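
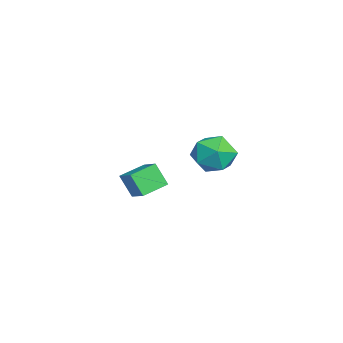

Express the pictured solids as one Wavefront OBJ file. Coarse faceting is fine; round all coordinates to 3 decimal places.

v 3.051 3.655 3.583
v 3.634 2.819 3.949
v 1.926 2.541 2.831
v 2.509 1.705 3.197
v 1.954 2.323 3.891
v 2.649 3.012 4.356
v 2.911 2.348 2.424
v 3.606 3.037 2.889
v 3.547 2.011 3.233
v 2.956 1.996 4.14
v 2.604 3.364 2.64
v 2.013 3.349 3.547
v -2.679 -1.463 -0.77
v -1.791 -0.932 -0.245
v -3.496 -0.392 -0.47
v -2.608 0.138 0.055
v -2.352 -0.898 -1.895
v -1.464 -0.368 -1.37
v -3.169 0.172 -1.595
v -2.281 0.703 -1.07
f 1 12 6
f 1 6 2
f 1 2 8
f 1 8 11
f 1 11 12
f 2 6 10
f 6 12 5
f 12 11 3
f 11 8 7
f 8 2 9
f 4 10 5
f 4 5 3
f 4 3 7
f 4 7 9
f 4 9 10
f 5 10 6
f 3 5 12
f 7 3 11
f 9 7 8
f 10 9 2
f 14 16 13
f 17 14 13
f 13 16 15
f 15 17 13
f 14 20 16
f 18 14 17
f 18 20 14
f 16 20 15
f 19 17 15
f 15 20 19
f 19 18 17
f 20 18 19



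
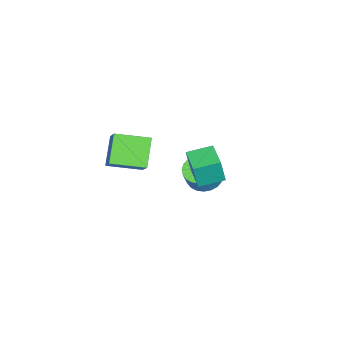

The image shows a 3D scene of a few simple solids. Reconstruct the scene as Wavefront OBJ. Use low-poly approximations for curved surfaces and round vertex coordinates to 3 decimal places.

v -3.546 0.986 -3.502
v -2.727 0.361 -3.826
v -2.154 0.49 -2.621
v -2.974 1.114 -2.298
v -2.586 0.744 -3.933
v -2.013 0.872 -2.729
v -2.592 1.163 -3.975
v -2.019 1.291 -2.771
v -2.743 1.555 -3.945
v -2.17 1.684 -2.741
v -3.016 1.861 -3.848
v -2.443 1.989 -2.643
v -3.37 2.033 -3.698
v -2.797 2.162 -2.493
v -3.751 2.046 -3.518
v -3.178 2.175 -2.314
v -4.101 1.898 -3.336
v -3.528 2.026 -2.131
v -4.366 1.61 -3.179
v -3.793 1.739 -1.974
v -4.507 1.228 -3.071
v -3.934 1.356 -1.867
v -4.501 0.809 -3.029
v -3.928 0.937 -1.825
v -4.35 0.416 -3.059
v -3.777 0.545 -1.855
v -4.077 0.111 -3.157
v -3.504 0.239 -1.952
v -3.723 -0.062 -3.307
v -3.15 0.067 -2.102
v -3.342 -0.075 -3.486
v -2.769 0.054 -2.282
v -2.992 0.074 -3.669
v -2.419 0.202 -2.464
v -1.933 3.106 0.011
v -1.7 2.923 1.583
v -0.829 4.464 0.005
v -0.596 4.281 1.578
v -0.744 2.139 -0.278
v -0.511 1.956 1.295
v 0.36 3.497 -0.283
v 0.593 3.314 1.289
v 3.644 -0.301 1.761
v 2.426 -0.95 3.11
v 2.412 1.272 1.405
v 1.194 0.623 2.754
v 4.706 0.877 3.286
v 3.488 0.228 4.635
v 3.474 2.45 2.93
v 2.256 1.801 4.279
f 2 1 5
f 2 5 3
f 3 5 6
f 3 6 4
f 5 1 7
f 5 7 6
f 6 7 8
f 6 8 4
f 7 1 9
f 7 9 8
f 8 9 10
f 8 10 4
f 9 1 11
f 9 11 10
f 10 11 12
f 10 12 4
f 11 1 13
f 11 13 12
f 12 13 14
f 12 14 4
f 13 1 15
f 13 15 14
f 14 15 16
f 14 16 4
f 15 1 17
f 15 17 16
f 16 17 18
f 16 18 4
f 17 1 19
f 17 19 18
f 18 19 20
f 18 20 4
f 19 1 21
f 19 21 20
f 20 21 22
f 20 22 4
f 21 1 23
f 21 23 22
f 22 23 24
f 22 24 4
f 23 1 25
f 23 25 24
f 24 25 26
f 24 26 4
f 25 1 27
f 25 27 26
f 26 27 28
f 26 28 4
f 27 1 29
f 27 29 28
f 28 29 30
f 28 30 4
f 29 1 31
f 29 31 30
f 30 31 32
f 30 32 4
f 31 1 33
f 31 33 32
f 32 33 34
f 32 34 4
f 33 1 2
f 33 2 34
f 34 2 3
f 34 3 4
f 36 38 35
f 39 36 35
f 35 38 37
f 37 39 35
f 36 42 38
f 40 36 39
f 40 42 36
f 38 42 37
f 41 39 37
f 37 42 41
f 41 40 39
f 42 40 41
f 44 46 43
f 47 44 43
f 43 46 45
f 45 47 43
f 44 50 46
f 48 44 47
f 48 50 44
f 46 50 45
f 49 47 45
f 45 50 49
f 49 48 47
f 50 48 49



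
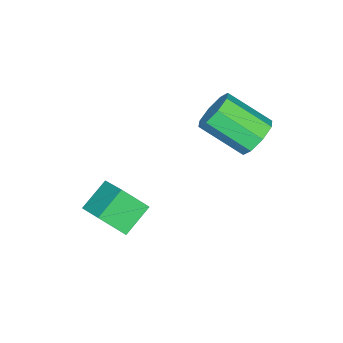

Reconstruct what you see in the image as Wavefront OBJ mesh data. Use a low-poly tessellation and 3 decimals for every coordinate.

v -2.205 3.666 1.151
v -1.815 4.02 1.581
v -1.585 2.748 2.419
v -1.975 2.394 1.989
v -2.317 4.021 1.72
v -2.087 2.749 2.558
v -2.753 3.814 1.526
v -2.523 2.542 2.364
v -2.868 3.52 1.112
v -2.638 2.249 1.95
v -2.595 3.312 0.721
v -2.365 2.04 1.559
v -2.093 3.311 0.582
v -1.863 2.039 1.42
v -1.657 3.518 0.776
v -1.427 2.246 1.614
v -1.542 3.811 1.19
v -1.312 2.54 2.028
v 0.543 0.558 -2.026
v 0.886 -0.109 -1.276
v -0.346 0.768 -1.431
v -0.004 0.101 -0.682
v 1.104 1.439 -1.498
v 1.446 0.772 -0.749
v 0.214 1.649 -0.904
v 0.557 0.982 -0.154
f 2 1 5
f 2 5 3
f 3 5 6
f 3 6 4
f 5 1 7
f 5 7 6
f 6 7 8
f 6 8 4
f 7 1 9
f 7 9 8
f 8 9 10
f 8 10 4
f 9 1 11
f 9 11 10
f 10 11 12
f 10 12 4
f 11 1 13
f 11 13 12
f 12 13 14
f 12 14 4
f 13 1 15
f 13 15 14
f 14 15 16
f 14 16 4
f 15 1 17
f 15 17 16
f 16 17 18
f 16 18 4
f 17 1 2
f 17 2 18
f 18 2 3
f 18 3 4
f 20 22 19
f 23 20 19
f 19 22 21
f 21 23 19
f 20 26 22
f 24 20 23
f 24 26 20
f 22 26 21
f 25 23 21
f 21 26 25
f 25 24 23
f 26 24 25



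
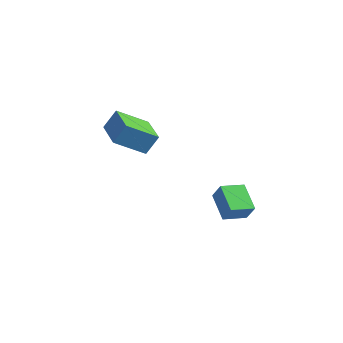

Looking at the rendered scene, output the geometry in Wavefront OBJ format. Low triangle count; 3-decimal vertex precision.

v 3.734 0.295 -4.43
v 2.457 1.132 -3.637
v 4.347 1.481 -4.693
v 3.07 2.317 -3.9
v 4.29 0.223 -3.46
v 3.013 1.059 -2.667
v 4.903 1.408 -3.723
v 3.626 2.245 -2.93
v -3.525 -0.188 -0.21
v -3.161 0.404 0.865
v -2.478 1.118 -1.285
v -2.114 1.711 -0.211
v -1.826 -1.451 -0.089
v -1.462 -0.858 0.985
v -0.779 -0.144 -1.165
v -0.415 0.448 -0.09
f 2 4 1
f 5 2 1
f 1 4 3
f 3 5 1
f 2 8 4
f 6 2 5
f 6 8 2
f 4 8 3
f 7 5 3
f 3 8 7
f 7 6 5
f 8 6 7
f 10 12 9
f 13 10 9
f 9 12 11
f 11 13 9
f 10 16 12
f 14 10 13
f 14 16 10
f 12 16 11
f 15 13 11
f 11 16 15
f 15 14 13
f 16 14 15



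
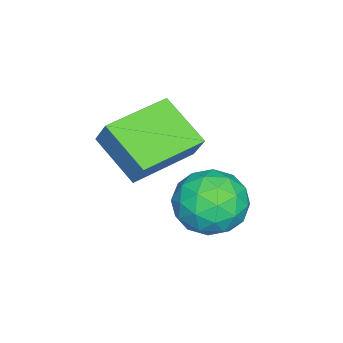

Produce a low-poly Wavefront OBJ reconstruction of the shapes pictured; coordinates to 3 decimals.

v -0.464 2.361 1.298
v 0.282 3.015 0.815
v 0.238 0.945 0.465
v 0.984 1.599 -0.018
v 1.034 1.415 1.069
v 0.6 2.29 1.584
v -0.08 1.67 -0.304
v -0.514 2.545 0.211
v 0.52 2.588 -0.175
v 1.208 2.431 0.674
v -0.688 1.529 0.606
v 0 1.372 1.455
v -0.153 2.812 1.129
v 0.673 1.148 0.151
v 0.702 1.039 0.79
v 1.141 1.424 0.506
v 0.034 2.386 1.582
v 0.472 2.771 1.298
v 0.914 1.83 1.447
v 0.048 1.189 -0.018
v 0.486 1.574 -0.302
v -0.621 2.536 0.774
v -0.182 2.921 0.49
v -0.394 2.13 -0.167
v 0.426 2.946 0.263
v 0.838 2.114 -0.226
v 0.213 2.156 -0.394
v -0.042 2.67 -0.092
v 0.83 2.853 0.762
v 1.243 2.021 0.273
v 1.272 1.913 0.912
v 1.017 2.427 1.215
v 0.97 2.603 0.18
v -0.723 1.939 1.007
v -0.31 1.107 0.518
v -0.497 1.533 0.065
v -0.752 2.047 0.368
v -0.318 1.846 1.506
v 0.094 1.014 1.017
v 0.562 1.29 1.372
v 0.307 1.804 1.674
v -0.45 1.357 1.1
v 0.514 -0.096 1.043
v -0.202 -1.437 1.949
v -1.301 0.955 1.165
v -2.017 -0.387 2.071
v 0.817 0.327 1.909
v 0.101 -1.015 2.815
v -0.998 1.377 2.031
v -1.714 0.036 2.937
f 1 38 17
f 38 12 41
f 17 41 6
f 38 41 17
f 1 17 13
f 17 6 18
f 13 18 2
f 17 18 13
f 1 13 22
f 13 2 23
f 22 23 8
f 13 23 22
f 1 22 34
f 22 8 37
f 34 37 11
f 22 37 34
f 1 34 38
f 34 11 42
f 38 42 12
f 34 42 38
f 2 18 29
f 18 6 32
f 29 32 10
f 18 32 29
f 6 41 19
f 41 12 40
f 19 40 5
f 41 40 19
f 12 42 39
f 42 11 35
f 39 35 3
f 42 35 39
f 11 37 36
f 37 8 24
f 36 24 7
f 37 24 36
f 8 23 28
f 23 2 25
f 28 25 9
f 23 25 28
f 4 30 16
f 30 10 31
f 16 31 5
f 30 31 16
f 4 16 14
f 16 5 15
f 14 15 3
f 16 15 14
f 4 14 21
f 14 3 20
f 21 20 7
f 14 20 21
f 4 21 26
f 21 7 27
f 26 27 9
f 21 27 26
f 4 26 30
f 26 9 33
f 30 33 10
f 26 33 30
f 5 31 19
f 31 10 32
f 19 32 6
f 31 32 19
f 3 15 39
f 15 5 40
f 39 40 12
f 15 40 39
f 7 20 36
f 20 3 35
f 36 35 11
f 20 35 36
f 9 27 28
f 27 7 24
f 28 24 8
f 27 24 28
f 10 33 29
f 33 9 25
f 29 25 2
f 33 25 29
f 44 46 43
f 47 44 43
f 43 46 45
f 45 47 43
f 44 50 46
f 48 44 47
f 48 50 44
f 46 50 45
f 49 47 45
f 45 50 49
f 49 48 47
f 50 48 49



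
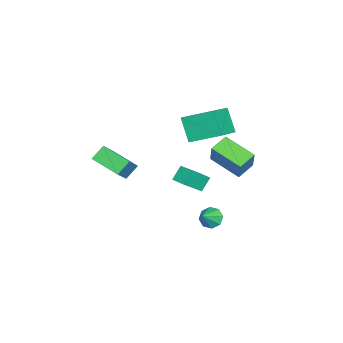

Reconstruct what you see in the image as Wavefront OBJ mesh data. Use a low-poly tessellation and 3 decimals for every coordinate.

v 1.184 1.583 1.019
v 2.202 0.766 2.184
v 1.68 2.307 1.092
v 2.698 1.49 2.258
v 1.782 1.25 0.262
v 2.8 0.433 1.428
v 2.278 1.974 0.336
v 3.296 1.157 1.501
v -1.092 2.541 1.797
v -0.342 2.752 3.206
v -0.29 4.33 1.102
v 0.461 4.541 2.51
v -0.121 1.939 1.37
v 0.63 2.15 2.778
v 0.682 3.728 0.674
v 1.432 3.939 2.083
v -5.351 -0.072 1.403
v -3.443 -0.524 2.286
v -5.311 1.839 2.295
v -3.404 1.387 3.179
v -4.516 0.593 -0.059
v -2.609 0.141 0.825
v -4.477 2.504 0.834
v -2.569 2.052 1.717
v 0.455 2.126 -3.229
v 0.828 2.744 -3.432
v 1.405 1.814 -2.431
v 0.481 2.834 -2.984
v 0.118 2.509 -2.679
v -0.047 1.96 -2.697
v 0.082 1.508 -3.026
v 0.429 1.418 -3.475
v 0.791 1.742 -3.779
v 0.956 2.292 -3.762
v -1.757 -4.908 -1.203
v -2.41 -4.382 -0.461
v -1.057 -3.199 -1.798
v -1.71 -2.673 -1.055
v -0.33 -5.027 0.135
v -0.983 -4.501 0.878
v 0.37 -3.318 -0.459
v -0.283 -2.792 0.283
f 2 4 1
f 5 2 1
f 1 4 3
f 3 5 1
f 2 8 4
f 6 2 5
f 6 8 2
f 4 8 3
f 7 5 3
f 3 8 7
f 7 6 5
f 8 6 7
f 10 12 9
f 13 10 9
f 9 12 11
f 11 13 9
f 10 16 12
f 14 10 13
f 14 16 10
f 12 16 11
f 15 13 11
f 11 16 15
f 15 14 13
f 16 14 15
f 18 20 17
f 21 18 17
f 17 20 19
f 19 21 17
f 18 24 20
f 22 18 21
f 22 24 18
f 20 24 19
f 23 21 19
f 19 24 23
f 23 22 21
f 24 22 23
f 26 25 28
f 26 28 27
f 28 25 29
f 28 29 27
f 29 25 30
f 29 30 27
f 30 25 31
f 30 31 27
f 31 25 32
f 31 32 27
f 32 25 33
f 32 33 27
f 33 25 34
f 33 34 27
f 34 25 26
f 34 26 27
f 36 38 35
f 39 36 35
f 35 38 37
f 37 39 35
f 36 42 38
f 40 36 39
f 40 42 36
f 38 42 37
f 41 39 37
f 37 42 41
f 41 40 39
f 42 40 41



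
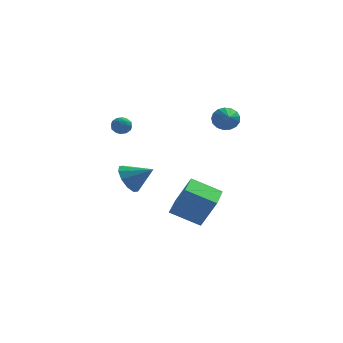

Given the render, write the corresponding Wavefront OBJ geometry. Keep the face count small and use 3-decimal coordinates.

v -2.656 3.068 1.676
v -2.343 3.487 2.064
v -2.017 2.293 1.996
v -1.704 2.712 2.384
v -2.317 2.537 2.521
v -2.711 3.017 2.323
v -1.649 2.763 1.737
v -2.043 3.243 1.539
v -1.72 3.299 2.102
v -2.132 3.159 2.586
v -2.228 2.621 1.474
v -2.64 2.481 1.958
v -2.556 3.346 1.842
v -1.804 2.434 2.218
v -2.165 2.332 2.299
v -1.98 2.578 2.527
v -2.772 3.069 1.994
v -2.588 3.315 2.222
v -2.573 2.757 2.491
v -1.772 2.465 1.838
v -1.588 2.711 2.066
v -2.38 3.202 1.533
v -2.195 3.448 1.761
v -1.787 3.023 1.569
v -2.005 3.482 2.092
v -1.629 3.026 2.28
v -1.597 3.056 1.9
v -1.829 3.338 1.783
v -2.248 3.399 2.377
v -1.872 2.943 2.565
v -2.232 2.841 2.646
v -2.464 3.123 2.529
v -1.881 3.289 2.399
v -2.488 2.837 1.495
v -2.112 2.381 1.683
v -1.896 2.657 1.531
v -2.128 2.939 1.414
v -2.731 2.754 1.78
v -2.355 2.298 1.968
v -2.531 2.442 2.277
v -2.763 2.724 2.16
v -2.479 2.491 1.661
v 0.52 -3.203 -2.265
v 1.381 -3.387 -0.525
v 0.869 -1.143 -2.22
v 1.73 -1.326 -0.48
v 2.23 -3.474 -3.14
v 3.091 -3.657 -1.4
v 2.579 -1.413 -3.095
v 3.44 -1.597 -1.355
v -1.621 -3.435 0.336
v -1.123 -3.575 -0.544
v -0.299 -3.685 1.124
v -1.094 -2.962 -0.398
v -1.266 -2.53 0.027
v -1.574 -2.443 0.57
v -1.9 -2.736 1.024
v -2.119 -3.295 1.215
v -2.149 -3.908 1.07
v -1.977 -4.34 0.644
v -1.669 -4.426 0.101
v -1.343 -4.134 -0.353
v 3.762 4.536 1.992
v 4.093 4.858 2.694
v 3.898 2.744 2.748
v 3.697 4.858 2.765
v 3.316 4.784 2.659
v 3.038 4.654 2.4
v 2.925 4.496 2.047
v 3.005 4.348 1.682
v 3.257 4.243 1.388
v 3.626 4.205 1.232
v 4.026 4.243 1.25
v 4.365 4.348 1.438
v 4.567 4.496 1.753
v 4.584 4.653 2.122
v 4.413 4.784 2.462
f 1 38 17
f 38 12 41
f 17 41 6
f 38 41 17
f 1 17 13
f 17 6 18
f 13 18 2
f 17 18 13
f 1 13 22
f 13 2 23
f 22 23 8
f 13 23 22
f 1 22 34
f 22 8 37
f 34 37 11
f 22 37 34
f 1 34 38
f 34 11 42
f 38 42 12
f 34 42 38
f 2 18 29
f 18 6 32
f 29 32 10
f 18 32 29
f 6 41 19
f 41 12 40
f 19 40 5
f 41 40 19
f 12 42 39
f 42 11 35
f 39 35 3
f 42 35 39
f 11 37 36
f 37 8 24
f 36 24 7
f 37 24 36
f 8 23 28
f 23 2 25
f 28 25 9
f 23 25 28
f 4 30 16
f 30 10 31
f 16 31 5
f 30 31 16
f 4 16 14
f 16 5 15
f 14 15 3
f 16 15 14
f 4 14 21
f 14 3 20
f 21 20 7
f 14 20 21
f 4 21 26
f 21 7 27
f 26 27 9
f 21 27 26
f 4 26 30
f 26 9 33
f 30 33 10
f 26 33 30
f 5 31 19
f 31 10 32
f 19 32 6
f 31 32 19
f 3 15 39
f 15 5 40
f 39 40 12
f 15 40 39
f 7 20 36
f 20 3 35
f 36 35 11
f 20 35 36
f 9 27 28
f 27 7 24
f 28 24 8
f 27 24 28
f 10 33 29
f 33 9 25
f 29 25 2
f 33 25 29
f 44 46 43
f 47 44 43
f 43 46 45
f 45 47 43
f 44 50 46
f 48 44 47
f 48 50 44
f 46 50 45
f 49 47 45
f 45 50 49
f 49 48 47
f 50 48 49
f 52 51 54
f 52 54 53
f 54 51 55
f 54 55 53
f 55 51 56
f 55 56 53
f 56 51 57
f 56 57 53
f 57 51 58
f 57 58 53
f 58 51 59
f 58 59 53
f 59 51 60
f 59 60 53
f 60 51 61
f 60 61 53
f 61 51 62
f 61 62 53
f 62 51 52
f 62 52 53
f 64 63 66
f 64 66 65
f 66 63 67
f 66 67 65
f 67 63 68
f 67 68 65
f 68 63 69
f 68 69 65
f 69 63 70
f 69 70 65
f 70 63 71
f 70 71 65
f 71 63 72
f 71 72 65
f 72 63 73
f 72 73 65
f 73 63 74
f 73 74 65
f 74 63 75
f 74 75 65
f 75 63 76
f 75 76 65
f 76 63 77
f 76 77 65
f 77 63 64
f 77 64 65



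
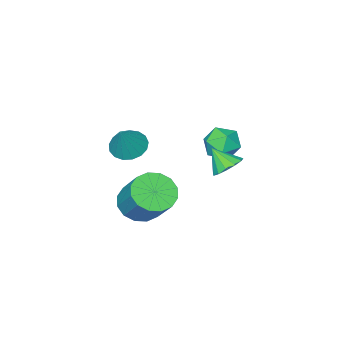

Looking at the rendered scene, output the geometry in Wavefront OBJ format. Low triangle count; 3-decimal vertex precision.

v -0.493 -3.94 0.524
v 0.23 -4.347 0.23
v 0.313 -3.5 1.896
v 0.268 -3.954 0.082
v 0.132 -3.558 0.035
v -0.148 -3.25 0.101
v -0.506 -3.099 0.263
v -0.861 -3.141 0.485
v -1.132 -3.366 0.717
v -1.257 -3.722 0.904
v -1.206 -4.128 1.004
v -0.992 -4.491 0.994
v -0.664 -4.727 0.877
v -0.296 -4.783 0.679
v 0.026 -4.646 0.445
v -1.198 1.68 1.639
v -0.478 1.922 1.632
v -0.942 0.94 2.521
v -0.688 2.176 1.906
v -1.06 2.272 2.095
v -1.476 2.18 2.139
v -1.804 1.93 2.025
v -1.939 1.6 1.788
v -1.84 1.296 1.503
v -1.537 1.113 1.262
v -1.126 1.111 1.14
v -0.739 1.289 1.177
v -0.497 1.592 1.36
v -4.026 -0.869 0.587
v -3.564 -0.155 0.978
v -2.896 -1.805 0.962
v -2.434 -1.091 1.353
v -3.219 -1.413 1.748
v -3.918 -0.834 1.516
v -2.542 -1.126 0.424
v -3.241 -0.547 0.192
v -2.647 -0.314 0.877
v -3.066 -0.491 1.695
v -3.394 -1.469 0.245
v -3.813 -1.646 1.063
v 0.916 -1.42 -1.215
v 1.665 -2.027 -0.828
v 1.974 -0.708 0.643
v 1.224 -0.1 0.255
v 1.916 -1.7 -1.174
v 2.225 -0.381 0.297
v 1.899 -1.298 -1.531
v 2.208 0.022 -0.061
v 1.618 -0.928 -1.804
v 1.927 0.391 -0.333
v 1.149 -0.691 -1.919
v 1.458 0.629 -0.448
v 0.617 -0.648 -1.845
v 0.926 0.672 -0.375
v 0.166 -0.812 -1.603
v 0.475 0.507 -0.132
v -0.085 -1.139 -1.257
v 0.224 0.18 0.214
v -0.068 -1.542 -0.899
v 0.241 -0.222 0.571
v 0.213 -1.911 -0.627
v 0.522 -0.592 0.844
v 0.682 -2.149 -0.512
v 0.991 -0.829 0.959
v 1.214 -2.192 -0.585
v 1.523 -0.872 0.885
f 2 1 4
f 2 4 3
f 4 1 5
f 4 5 3
f 5 1 6
f 5 6 3
f 6 1 7
f 6 7 3
f 7 1 8
f 7 8 3
f 8 1 9
f 8 9 3
f 9 1 10
f 9 10 3
f 10 1 11
f 10 11 3
f 11 1 12
f 11 12 3
f 12 1 13
f 12 13 3
f 13 1 14
f 13 14 3
f 14 1 15
f 14 15 3
f 15 1 2
f 15 2 3
f 17 16 19
f 17 19 18
f 19 16 20
f 19 20 18
f 20 16 21
f 20 21 18
f 21 16 22
f 21 22 18
f 22 16 23
f 22 23 18
f 23 16 24
f 23 24 18
f 24 16 25
f 24 25 18
f 25 16 26
f 25 26 18
f 26 16 27
f 26 27 18
f 27 16 28
f 27 28 18
f 28 16 17
f 28 17 18
f 29 40 34
f 29 34 30
f 29 30 36
f 29 36 39
f 29 39 40
f 30 34 38
f 34 40 33
f 40 39 31
f 39 36 35
f 36 30 37
f 32 38 33
f 32 33 31
f 32 31 35
f 32 35 37
f 32 37 38
f 33 38 34
f 31 33 40
f 35 31 39
f 37 35 36
f 38 37 30
f 42 41 45
f 42 45 43
f 43 45 46
f 43 46 44
f 45 41 47
f 45 47 46
f 46 47 48
f 46 48 44
f 47 41 49
f 47 49 48
f 48 49 50
f 48 50 44
f 49 41 51
f 49 51 50
f 50 51 52
f 50 52 44
f 51 41 53
f 51 53 52
f 52 53 54
f 52 54 44
f 53 41 55
f 53 55 54
f 54 55 56
f 54 56 44
f 55 41 57
f 55 57 56
f 56 57 58
f 56 58 44
f 57 41 59
f 57 59 58
f 58 59 60
f 58 60 44
f 59 41 61
f 59 61 60
f 60 61 62
f 60 62 44
f 61 41 63
f 61 63 62
f 62 63 64
f 62 64 44
f 63 41 65
f 63 65 64
f 64 65 66
f 64 66 44
f 65 41 42
f 65 42 66
f 66 42 43
f 66 43 44



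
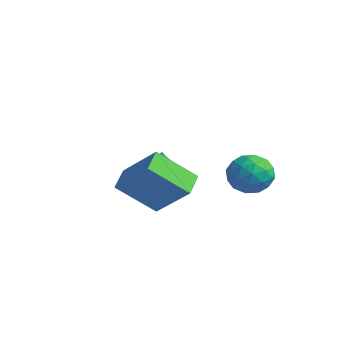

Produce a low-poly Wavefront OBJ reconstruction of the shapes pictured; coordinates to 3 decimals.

v 1.657 -4.208 0.074
v 3.085 -3.727 1.373
v 2.352 -2.917 -1.167
v 3.78 -2.436 0.133
v 2.3 -4.964 -0.353
v 3.728 -4.483 0.947
v 2.995 -3.673 -1.593
v 4.423 -3.192 -0.294
v 3.246 1.071 -0.904
v 4.016 0.632 -0.546
v 2.384 -0.172 -0.574
v 3.154 -0.611 -0.216
v 2.777 0.14 0.24
v 3.309 0.908 0.037
v 3.091 -0.448 -1.157
v 3.623 0.32 -1.36
v 3.921 -0.307 -0.702
v 3.726 0.057 0.162
v 2.674 0.403 -1.282
v 2.479 0.767 -0.418
v 3.707 0.961 -0.754
v 2.693 -0.501 -0.366
v 2.471 -0.059 -0.098
v 2.924 -0.317 0.113
v 3.291 1.123 -0.412
v 3.744 0.865 -0.201
v 3.015 0.576 0.261
v 2.656 -0.405 -0.919
v 3.109 -0.663 -0.708
v 3.476 0.777 -1.233
v 3.929 0.519 -1.022
v 3.385 -0.116 -1.381
v 4.103 0.15 -0.635
v 3.597 -0.58 -0.441
v 3.559 -0.485 -0.994
v 3.872 -0.033 -1.114
v 3.989 0.364 -0.127
v 3.483 -0.366 0.067
v 3.261 0.075 0.335
v 3.574 0.527 0.215
v 3.933 -0.188 -0.219
v 2.917 0.826 -1.187
v 2.411 0.096 -0.993
v 2.826 -0.067 -1.335
v 3.139 0.385 -1.455
v 2.803 1.04 -0.679
v 2.297 0.31 -0.485
v 2.528 0.493 -0.006
v 2.841 0.945 -0.126
v 2.467 0.648 -0.901
v -0.5 -1.196 -1.65
v 0.28 -1.24 -1.899
v -0.04 -1.504 -0.15
v 0.255 -0.929 -1.827
v 0.115 -0.659 -1.729
v -0.119 -0.471 -1.618
v -0.411 -0.392 -1.513
v -0.716 -0.437 -1.428
v -0.989 -0.596 -1.377
v -1.187 -0.847 -1.368
v -1.28 -1.151 -1.402
v -1.255 -1.462 -1.473
v -1.115 -1.732 -1.572
v -0.882 -1.921 -1.682
v -0.59 -1.999 -1.788
v -0.285 -1.955 -1.873
v -0.012 -1.795 -1.924
v 0.186 -1.544 -1.933
f 2 4 1
f 5 2 1
f 1 4 3
f 3 5 1
f 2 8 4
f 6 2 5
f 6 8 2
f 4 8 3
f 7 5 3
f 3 8 7
f 7 6 5
f 8 6 7
f 9 46 25
f 46 20 49
f 25 49 14
f 46 49 25
f 9 25 21
f 25 14 26
f 21 26 10
f 25 26 21
f 9 21 30
f 21 10 31
f 30 31 16
f 21 31 30
f 9 30 42
f 30 16 45
f 42 45 19
f 30 45 42
f 9 42 46
f 42 19 50
f 46 50 20
f 42 50 46
f 10 26 37
f 26 14 40
f 37 40 18
f 26 40 37
f 14 49 27
f 49 20 48
f 27 48 13
f 49 48 27
f 20 50 47
f 50 19 43
f 47 43 11
f 50 43 47
f 19 45 44
f 45 16 32
f 44 32 15
f 45 32 44
f 16 31 36
f 31 10 33
f 36 33 17
f 31 33 36
f 12 38 24
f 38 18 39
f 24 39 13
f 38 39 24
f 12 24 22
f 24 13 23
f 22 23 11
f 24 23 22
f 12 22 29
f 22 11 28
f 29 28 15
f 22 28 29
f 12 29 34
f 29 15 35
f 34 35 17
f 29 35 34
f 12 34 38
f 34 17 41
f 38 41 18
f 34 41 38
f 13 39 27
f 39 18 40
f 27 40 14
f 39 40 27
f 11 23 47
f 23 13 48
f 47 48 20
f 23 48 47
f 15 28 44
f 28 11 43
f 44 43 19
f 28 43 44
f 17 35 36
f 35 15 32
f 36 32 16
f 35 32 36
f 18 41 37
f 41 17 33
f 37 33 10
f 41 33 37
f 52 51 54
f 52 54 53
f 54 51 55
f 54 55 53
f 55 51 56
f 55 56 53
f 56 51 57
f 56 57 53
f 57 51 58
f 57 58 53
f 58 51 59
f 58 59 53
f 59 51 60
f 59 60 53
f 60 51 61
f 60 61 53
f 61 51 62
f 61 62 53
f 62 51 63
f 62 63 53
f 63 51 64
f 63 64 53
f 64 51 65
f 64 65 53
f 65 51 66
f 65 66 53
f 66 51 67
f 66 67 53
f 67 51 68
f 67 68 53
f 68 51 52
f 68 52 53



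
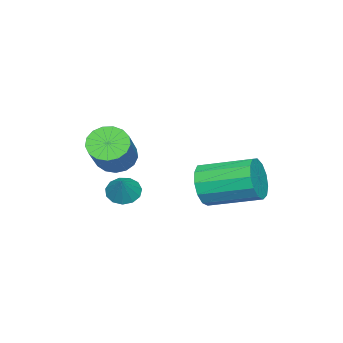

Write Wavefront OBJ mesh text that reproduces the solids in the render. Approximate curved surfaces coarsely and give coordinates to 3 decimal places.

v -0.766 -1.475 -1.762
v -0.294 -1.623 -0.928
v -0.722 0.406 -0.324
v -1.194 0.555 -1.158
v 0.077 -1.439 -1.284
v -0.35 0.59 -0.68
v 0.181 -1.266 -1.792
v -0.247 0.763 -1.188
v -0.017 -1.159 -2.291
v -0.444 0.87 -1.687
v -0.452 -1.152 -2.621
v -0.88 0.877 -2.017
v -0.987 -1.248 -2.679
v -1.415 0.781 -2.075
v -1.452 -1.416 -2.446
v -1.88 0.613 -1.841
v -1.699 -1.602 -1.995
v -2.127 0.427 -1.391
v -1.65 -1.748 -1.471
v -2.078 0.281 -0.867
v -1.32 -1.807 -1.039
v -1.748 0.222 -0.435
v -0.815 -1.76 -0.836
v -1.243 0.269 -0.232
v 3.093 -2.705 -0.613
v 3.612 -2.857 -0.974
v 3.767 -2.415 0.233
v 3.541 -2.503 -1.039
v 3.327 -2.214 -0.968
v 3.04 -2.081 -0.785
v 2.769 -2.146 -0.547
v 2.601 -2.388 -0.33
v 2.589 -2.732 -0.203
v 2.738 -3.067 -0.206
v 2.999 -3.287 -0.338
v 3.29 -3.322 -0.558
v 3.518 -3.162 -0.795
v 1.911 -3.652 0.416
v 2.383 -3.401 -0.178
v 3.782 -2.937 1.129
v 3.309 -3.188 1.724
v 2.187 -3.088 -0.079
v 3.585 -2.624 1.228
v 1.927 -2.904 0.133
v 3.325 -2.44 1.441
v 1.663 -2.891 0.411
v 3.062 -2.427 1.718
v 1.456 -3.053 0.689
v 2.855 -2.589 1.997
v 1.354 -3.352 0.906
v 2.752 -2.888 2.213
v 1.378 -3.72 1.01
v 2.777 -3.255 2.317
v 1.525 -4.072 0.978
v 2.924 -3.608 2.285
v 1.76 -4.328 0.817
v 3.159 -3.864 2.125
v 2.03 -4.429 0.565
v 3.428 -3.965 1.872
v 2.272 -4.352 0.278
v 3.671 -3.888 1.586
v 2.432 -4.115 0.024
v 3.83 -3.651 1.331
v 2.472 -3.772 -0.141
v 3.87 -3.308 1.166
f 2 1 5
f 2 5 3
f 3 5 6
f 3 6 4
f 5 1 7
f 5 7 6
f 6 7 8
f 6 8 4
f 7 1 9
f 7 9 8
f 8 9 10
f 8 10 4
f 9 1 11
f 9 11 10
f 10 11 12
f 10 12 4
f 11 1 13
f 11 13 12
f 12 13 14
f 12 14 4
f 13 1 15
f 13 15 14
f 14 15 16
f 14 16 4
f 15 1 17
f 15 17 16
f 16 17 18
f 16 18 4
f 17 1 19
f 17 19 18
f 18 19 20
f 18 20 4
f 19 1 21
f 19 21 20
f 20 21 22
f 20 22 4
f 21 1 23
f 21 23 22
f 22 23 24
f 22 24 4
f 23 1 2
f 23 2 24
f 24 2 3
f 24 3 4
f 26 25 28
f 26 28 27
f 28 25 29
f 28 29 27
f 29 25 30
f 29 30 27
f 30 25 31
f 30 31 27
f 31 25 32
f 31 32 27
f 32 25 33
f 32 33 27
f 33 25 34
f 33 34 27
f 34 25 35
f 34 35 27
f 35 25 36
f 35 36 27
f 36 25 37
f 36 37 27
f 37 25 26
f 37 26 27
f 39 38 42
f 39 42 40
f 40 42 43
f 40 43 41
f 42 38 44
f 42 44 43
f 43 44 45
f 43 45 41
f 44 38 46
f 44 46 45
f 45 46 47
f 45 47 41
f 46 38 48
f 46 48 47
f 47 48 49
f 47 49 41
f 48 38 50
f 48 50 49
f 49 50 51
f 49 51 41
f 50 38 52
f 50 52 51
f 51 52 53
f 51 53 41
f 52 38 54
f 52 54 53
f 53 54 55
f 53 55 41
f 54 38 56
f 54 56 55
f 55 56 57
f 55 57 41
f 56 38 58
f 56 58 57
f 57 58 59
f 57 59 41
f 58 38 60
f 58 60 59
f 59 60 61
f 59 61 41
f 60 38 62
f 60 62 61
f 61 62 63
f 61 63 41
f 62 38 64
f 62 64 63
f 63 64 65
f 63 65 41
f 64 38 39
f 64 39 65
f 65 39 40
f 65 40 41



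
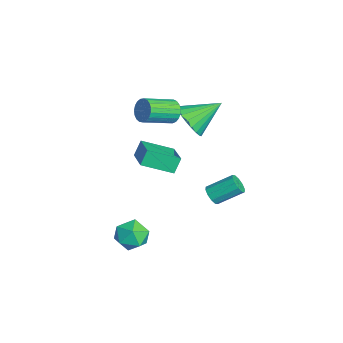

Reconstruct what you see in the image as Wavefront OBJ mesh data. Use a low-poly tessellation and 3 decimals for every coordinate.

v 3.134 -1.42 -0.283
v 3.745 -0.845 -0.72
v 3.275 -2.435 -1.42
v 3.886 -1.86 -1.857
v 4.134 -2.288 -1.051
v 4.047 -1.661 -0.348
v 2.973 -1.619 -1.792
v 2.886 -0.992 -1.089
v 3.646 -0.968 -1.653
v 4.363 -1.382 -1.195
v 2.657 -1.898 -0.945
v 3.374 -2.312 -0.487
v -0.73 -0.584 2.281
v 0.883 -0.5 2.811
v -0.586 0.996 1.591
v 1.027 1.08 2.121
v -0.447 -0.96 1.479
v 1.166 -0.876 2.009
v -0.303 0.62 0.789
v 1.31 0.704 1.319
v -2.548 2.03 2.039
v -1.725 1.74 2.674
v -2.752 3.69 3.061
v -1.516 1.966 2.348
v -1.485 2.204 1.968
v -1.638 2.411 1.601
v -1.949 2.553 1.309
v -2.363 2.604 1.143
v -2.809 2.556 1.133
v -3.211 2.417 1.279
v -3.497 2.211 1.556
v -3.62 1.974 1.917
v -3.557 1.746 2.299
v -3.32 1.568 2.636
v -2.95 1.469 2.87
v -2.51 1.468 2.96
v -2.077 1.563 2.891
v 0.194 2.717 -1.491
v 0.556 2.451 -1.124
v 0.667 3.737 -0.301
v 0.306 4.003 -0.669
v 0.752 2.6 -1.384
v 0.863 3.886 -0.561
v 0.736 2.794 -1.685
v 0.847 4.08 -0.862
v 0.512 2.959 -1.912
v 0.623 4.244 -1.089
v 0.168 3.031 -1.978
v 0.279 4.317 -1.156
v -0.167 2.983 -1.859
v -0.056 4.269 -1.036
v -0.363 2.834 -1.599
v -0.252 4.12 -0.776
v -0.347 2.64 -1.298
v -0.236 3.926 -0.475
v -0.123 2.476 -1.071
v -0.012 3.761 -0.248
v 0.221 2.403 -1.004
v 0.332 3.689 -0.182
v -2.787 1.247 2.689
v -2.313 1.191 2.163
v -1.758 -0.342 2.826
v -2.233 -0.287 3.351
v -2.159 1.336 2.37
v -1.605 -0.197 3.032
v -2.114 1.465 2.631
v -1.56 -0.068 3.294
v -2.186 1.557 2.903
v -1.631 0.024 3.565
v -2.361 1.595 3.137
v -1.806 0.061 3.8
v -2.61 1.572 3.294
v -2.055 0.039 3.957
v -2.89 1.494 3.346
v -2.335 -0.04 4.009
v -3.152 1.372 3.285
v -2.597 -0.161 3.947
v -3.351 1.229 3.12
v -2.796 -0.304 3.783
v -3.452 1.089 2.881
v -2.898 -0.444 3.544
v -3.439 0.976 2.609
v -2.884 -0.557 3.271
v -3.313 0.91 2.35
v -2.758 -0.623 3.012
v -3.096 0.902 2.15
v -2.541 -0.631 2.812
v -2.826 0.954 2.043
v -2.271 -0.579 2.705
v -2.549 1.056 2.048
v -1.994 -0.477 2.71
f 1 12 6
f 1 6 2
f 1 2 8
f 1 8 11
f 1 11 12
f 2 6 10
f 6 12 5
f 12 11 3
f 11 8 7
f 8 2 9
f 4 10 5
f 4 5 3
f 4 3 7
f 4 7 9
f 4 9 10
f 5 10 6
f 3 5 12
f 7 3 11
f 9 7 8
f 10 9 2
f 14 16 13
f 17 14 13
f 13 16 15
f 15 17 13
f 14 20 16
f 18 14 17
f 18 20 14
f 16 20 15
f 19 17 15
f 15 20 19
f 19 18 17
f 20 18 19
f 22 21 24
f 22 24 23
f 24 21 25
f 24 25 23
f 25 21 26
f 25 26 23
f 26 21 27
f 26 27 23
f 27 21 28
f 27 28 23
f 28 21 29
f 28 29 23
f 29 21 30
f 29 30 23
f 30 21 31
f 30 31 23
f 31 21 32
f 31 32 23
f 32 21 33
f 32 33 23
f 33 21 34
f 33 34 23
f 34 21 35
f 34 35 23
f 35 21 36
f 35 36 23
f 36 21 37
f 36 37 23
f 37 21 22
f 37 22 23
f 39 38 42
f 39 42 40
f 40 42 43
f 40 43 41
f 42 38 44
f 42 44 43
f 43 44 45
f 43 45 41
f 44 38 46
f 44 46 45
f 45 46 47
f 45 47 41
f 46 38 48
f 46 48 47
f 47 48 49
f 47 49 41
f 48 38 50
f 48 50 49
f 49 50 51
f 49 51 41
f 50 38 52
f 50 52 51
f 51 52 53
f 51 53 41
f 52 38 54
f 52 54 53
f 53 54 55
f 53 55 41
f 54 38 56
f 54 56 55
f 55 56 57
f 55 57 41
f 56 38 58
f 56 58 57
f 57 58 59
f 57 59 41
f 58 38 39
f 58 39 59
f 59 39 40
f 59 40 41
f 61 60 64
f 61 64 62
f 62 64 65
f 62 65 63
f 64 60 66
f 64 66 65
f 65 66 67
f 65 67 63
f 66 60 68
f 66 68 67
f 67 68 69
f 67 69 63
f 68 60 70
f 68 70 69
f 69 70 71
f 69 71 63
f 70 60 72
f 70 72 71
f 71 72 73
f 71 73 63
f 72 60 74
f 72 74 73
f 73 74 75
f 73 75 63
f 74 60 76
f 74 76 75
f 75 76 77
f 75 77 63
f 76 60 78
f 76 78 77
f 77 78 79
f 77 79 63
f 78 60 80
f 78 80 79
f 79 80 81
f 79 81 63
f 80 60 82
f 80 82 81
f 81 82 83
f 81 83 63
f 82 60 84
f 82 84 83
f 83 84 85
f 83 85 63
f 84 60 86
f 84 86 85
f 85 86 87
f 85 87 63
f 86 60 88
f 86 88 87
f 87 88 89
f 87 89 63
f 88 60 90
f 88 90 89
f 89 90 91
f 89 91 63
f 90 60 61
f 90 61 91
f 91 61 62
f 91 62 63



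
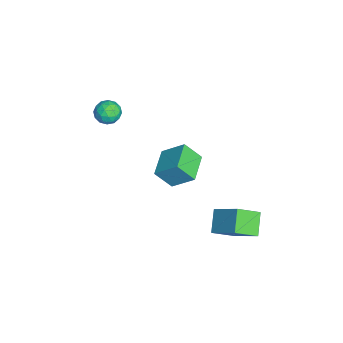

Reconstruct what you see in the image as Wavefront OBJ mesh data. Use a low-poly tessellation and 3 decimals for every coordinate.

v 1.047 3.108 -4.078
v 1.476 1.872 -3.285
v -0.11 3.259 -3.217
v 0.319 2.023 -2.424
v 2.141 4.297 -2.816
v 2.57 3.061 -2.023
v 0.984 4.448 -1.955
v 1.413 3.212 -1.162
v -4.519 -3.622 2.324
v -4.085 -2.955 2.173
v -3.695 -4.325 1.587
v -3.261 -3.658 1.436
v -3.266 -3.978 2.18
v -3.776 -3.544 2.635
v -4.004 -3.736 1.125
v -4.514 -3.302 1.58
v -3.767 -3.026 1.432
v -3.311 -3.175 2.084
v -4.469 -4.105 1.676
v -4.013 -4.254 2.328
v -4.374 -3.227 2.313
v -3.406 -4.053 1.447
v -3.409 -4.241 1.884
v -3.154 -3.849 1.795
v -4.192 -3.573 2.585
v -3.937 -3.181 2.496
v -3.456 -3.782 2.5
v -3.843 -4.099 1.264
v -3.588 -3.707 1.175
v -4.626 -3.431 1.965
v -4.371 -3.039 1.876
v -4.324 -3.498 1.26
v -3.932 -2.877 1.789
v -3.448 -3.289 1.356
v -3.885 -3.335 1.173
v -4.184 -3.08 1.441
v -3.664 -2.964 2.173
v -3.18 -3.377 1.739
v -3.183 -3.566 2.176
v -3.482 -3.31 2.444
v -3.477 -3.006 1.737
v -4.6 -3.903 2.021
v -4.116 -4.316 1.587
v -4.298 -3.97 1.316
v -4.597 -3.714 1.584
v -4.332 -3.991 2.404
v -3.848 -4.403 1.971
v -3.596 -4.2 2.319
v -3.895 -3.945 2.587
v -4.303 -4.274 2.023
v 0.614 0.18 1.986
v 0.544 -0.709 3.013
v 1.011 1.339 3.016
v 0.941 0.45 4.043
v 2.239 -0.19 1.777
v 2.169 -1.079 2.804
v 2.636 0.969 2.807
v 2.566 0.08 3.834
f 2 4 1
f 5 2 1
f 1 4 3
f 3 5 1
f 2 8 4
f 6 2 5
f 6 8 2
f 4 8 3
f 7 5 3
f 3 8 7
f 7 6 5
f 8 6 7
f 9 46 25
f 46 20 49
f 25 49 14
f 46 49 25
f 9 25 21
f 25 14 26
f 21 26 10
f 25 26 21
f 9 21 30
f 21 10 31
f 30 31 16
f 21 31 30
f 9 30 42
f 30 16 45
f 42 45 19
f 30 45 42
f 9 42 46
f 42 19 50
f 46 50 20
f 42 50 46
f 10 26 37
f 26 14 40
f 37 40 18
f 26 40 37
f 14 49 27
f 49 20 48
f 27 48 13
f 49 48 27
f 20 50 47
f 50 19 43
f 47 43 11
f 50 43 47
f 19 45 44
f 45 16 32
f 44 32 15
f 45 32 44
f 16 31 36
f 31 10 33
f 36 33 17
f 31 33 36
f 12 38 24
f 38 18 39
f 24 39 13
f 38 39 24
f 12 24 22
f 24 13 23
f 22 23 11
f 24 23 22
f 12 22 29
f 22 11 28
f 29 28 15
f 22 28 29
f 12 29 34
f 29 15 35
f 34 35 17
f 29 35 34
f 12 34 38
f 34 17 41
f 38 41 18
f 34 41 38
f 13 39 27
f 39 18 40
f 27 40 14
f 39 40 27
f 11 23 47
f 23 13 48
f 47 48 20
f 23 48 47
f 15 28 44
f 28 11 43
f 44 43 19
f 28 43 44
f 17 35 36
f 35 15 32
f 36 32 16
f 35 32 36
f 18 41 37
f 41 17 33
f 37 33 10
f 41 33 37
f 52 54 51
f 55 52 51
f 51 54 53
f 53 55 51
f 52 58 54
f 56 52 55
f 56 58 52
f 54 58 53
f 57 55 53
f 53 58 57
f 57 56 55
f 58 56 57



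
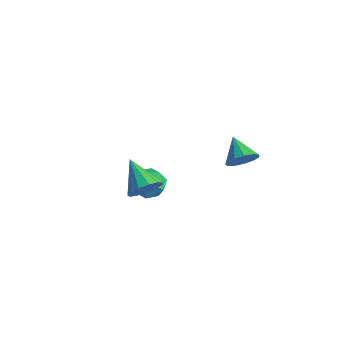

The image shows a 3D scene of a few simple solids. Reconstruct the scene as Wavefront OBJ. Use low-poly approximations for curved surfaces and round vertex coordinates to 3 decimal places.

v -3.221 -0.347 -2.453
v -2.54 -1.203 -2.307
v -4.62 -1.457 -2.433
v -3.939 -2.313 -2.287
v -4.079 -1.574 -1.479
v -3.213 -0.888 -1.491
v -3.947 -1.772 -3.249
v -3.081 -1.086 -3.261
v -2.988 -2.084 -2.799
v -3.07 -1.962 -1.704
v -4.09 -0.698 -3.036
v -4.172 -0.576 -1.941
v -1.154 3.232 -1.588
v -0.565 3.441 -0.846
v -2.446 3.768 -0.712
v -0.588 3.891 -1.155
v -0.791 4.132 -1.602
v -1.109 4.087 -2.044
v -1.441 3.771 -2.341
v -1.682 3.284 -2.399
v -1.756 2.781 -2.2
v -1.638 2.421 -1.806
v -1.367 2.318 -1.343
v -1.028 2.506 -0.957
v -0.729 2.924 -0.772
v -1.139 -3.732 0.158
v -0.568 -3.39 0.89
v -2.821 -3.288 1.262
v -0.672 -2.955 0.557
v -0.925 -2.767 0.096
v -1.246 -2.885 -0.345
v -1.533 -3.272 -0.626
v -1.695 -3.805 -0.659
v -1.681 -4.314 -0.432
v -1.494 -4.639 -0.018
v -1.195 -4.675 0.451
v -0.879 -4.412 0.828
v -0.645 -3.933 0.991
f 1 12 6
f 1 6 2
f 1 2 8
f 1 8 11
f 1 11 12
f 2 6 10
f 6 12 5
f 12 11 3
f 11 8 7
f 8 2 9
f 4 10 5
f 4 5 3
f 4 3 7
f 4 7 9
f 4 9 10
f 5 10 6
f 3 5 12
f 7 3 11
f 9 7 8
f 10 9 2
f 14 13 16
f 14 16 15
f 16 13 17
f 16 17 15
f 17 13 18
f 17 18 15
f 18 13 19
f 18 19 15
f 19 13 20
f 19 20 15
f 20 13 21
f 20 21 15
f 21 13 22
f 21 22 15
f 22 13 23
f 22 23 15
f 23 13 24
f 23 24 15
f 24 13 25
f 24 25 15
f 25 13 14
f 25 14 15
f 27 26 29
f 27 29 28
f 29 26 30
f 29 30 28
f 30 26 31
f 30 31 28
f 31 26 32
f 31 32 28
f 32 26 33
f 32 33 28
f 33 26 34
f 33 34 28
f 34 26 35
f 34 35 28
f 35 26 36
f 35 36 28
f 36 26 37
f 36 37 28
f 37 26 38
f 37 38 28
f 38 26 27
f 38 27 28



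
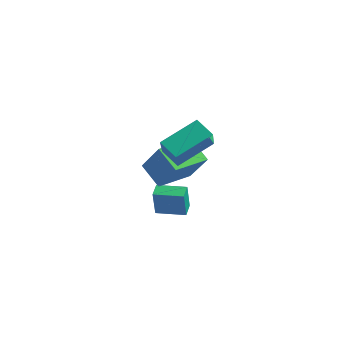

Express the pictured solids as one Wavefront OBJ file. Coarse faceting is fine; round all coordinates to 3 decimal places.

v 0.649 -5.393 2.765
v 0.956 -3.704 3.792
v -0.634 -4.399 1.513
v -0.327 -2.71 2.54
v 1.467 -5.15 2.12
v 1.774 -3.461 3.147
v 0.184 -4.156 0.868
v 0.491 -2.467 1.895
v -2.97 -3.184 -3.581
v -2.682 -3.524 -2.18
v -3.49 -2.626 -3.338
v -3.201 -2.966 -1.938
v -1.919 -2.214 -3.562
v -1.63 -2.554 -2.162
v -2.438 -1.656 -3.32
v -2.15 -1.996 -1.919
v -3.822 -3.326 -0.841
v -2.495 -3.308 0.694
v -3.983 -1.466 -0.724
v -2.655 -1.449 0.812
v -2.725 -3.171 -1.792
v -1.397 -3.154 -0.256
v -2.885 -1.312 -1.674
v -1.558 -1.294 -0.139
f 2 4 1
f 5 2 1
f 1 4 3
f 3 5 1
f 2 8 4
f 6 2 5
f 6 8 2
f 4 8 3
f 7 5 3
f 3 8 7
f 7 6 5
f 8 6 7
f 10 12 9
f 13 10 9
f 9 12 11
f 11 13 9
f 10 16 12
f 14 10 13
f 14 16 10
f 12 16 11
f 15 13 11
f 11 16 15
f 15 14 13
f 16 14 15
f 18 20 17
f 21 18 17
f 17 20 19
f 19 21 17
f 18 24 20
f 22 18 21
f 22 24 18
f 20 24 19
f 23 21 19
f 19 24 23
f 23 22 21
f 24 22 23



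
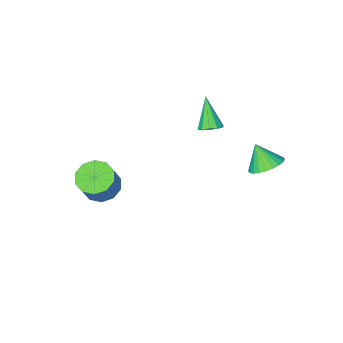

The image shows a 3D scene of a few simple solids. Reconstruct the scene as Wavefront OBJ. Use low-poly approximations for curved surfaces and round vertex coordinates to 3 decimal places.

v -2.515 2.521 1.467
v -1.686 3.027 1.704
v -2.365 1.719 2.653
v -1.959 3.241 1.883
v -2.317 3.345 1.998
v -2.705 3.323 2.033
v -3.064 3.18 1.981
v -3.34 2.936 1.851
v -3.489 2.629 1.662
v -3.491 2.306 1.444
v -3.344 2.015 1.229
v -3.07 1.802 1.05
v -2.712 1.698 0.935
v -2.324 1.719 0.901
v -1.965 1.863 0.952
v -1.69 2.106 1.083
v -1.54 2.413 1.271
v -1.538 2.737 1.49
v -1.683 -1.225 2.02
v -1.304 -0.796 2.405
v -2.097 -2.295 3.62
v -1.704 -0.649 2.399
v -2.097 -0.722 2.249
v -2.331 -0.987 2.011
v -2.318 -1.343 1.776
v -2.062 -1.654 1.635
v -1.662 -1.8 1.64
v -1.27 -1.727 1.79
v -1.035 -1.462 2.028
v -1.048 -1.106 2.263
v 3.446 -3.772 -2.177
v 3.969 -2.966 -2.669
v 4.658 -2.501 -1.175
v 4.134 -3.308 -0.683
v 3.376 -2.735 -2.468
v 4.065 -2.27 -0.973
v 2.81 -2.9 -2.156
v 3.499 -2.435 -0.661
v 2.486 -3.398 -1.852
v 3.175 -2.933 -0.357
v 2.529 -4.039 -1.672
v 3.218 -3.575 -0.177
v 2.922 -4.579 -1.685
v 3.611 -4.114 -0.191
v 3.515 -4.81 -1.887
v 4.204 -4.345 -0.392
v 4.081 -4.645 -2.199
v 4.77 -4.18 -0.704
v 4.405 -4.147 -2.503
v 5.094 -3.682 -1.008
v 4.362 -3.505 -2.683
v 5.051 -3.041 -1.188
f 2 1 4
f 2 4 3
f 4 1 5
f 4 5 3
f 5 1 6
f 5 6 3
f 6 1 7
f 6 7 3
f 7 1 8
f 7 8 3
f 8 1 9
f 8 9 3
f 9 1 10
f 9 10 3
f 10 1 11
f 10 11 3
f 11 1 12
f 11 12 3
f 12 1 13
f 12 13 3
f 13 1 14
f 13 14 3
f 14 1 15
f 14 15 3
f 15 1 16
f 15 16 3
f 16 1 17
f 16 17 3
f 17 1 18
f 17 18 3
f 18 1 2
f 18 2 3
f 20 19 22
f 20 22 21
f 22 19 23
f 22 23 21
f 23 19 24
f 23 24 21
f 24 19 25
f 24 25 21
f 25 19 26
f 25 26 21
f 26 19 27
f 26 27 21
f 27 19 28
f 27 28 21
f 28 19 29
f 28 29 21
f 29 19 30
f 29 30 21
f 30 19 20
f 30 20 21
f 32 31 35
f 32 35 33
f 33 35 36
f 33 36 34
f 35 31 37
f 35 37 36
f 36 37 38
f 36 38 34
f 37 31 39
f 37 39 38
f 38 39 40
f 38 40 34
f 39 31 41
f 39 41 40
f 40 41 42
f 40 42 34
f 41 31 43
f 41 43 42
f 42 43 44
f 42 44 34
f 43 31 45
f 43 45 44
f 44 45 46
f 44 46 34
f 45 31 47
f 45 47 46
f 46 47 48
f 46 48 34
f 47 31 49
f 47 49 48
f 48 49 50
f 48 50 34
f 49 31 51
f 49 51 50
f 50 51 52
f 50 52 34
f 51 31 32
f 51 32 52
f 52 32 33
f 52 33 34



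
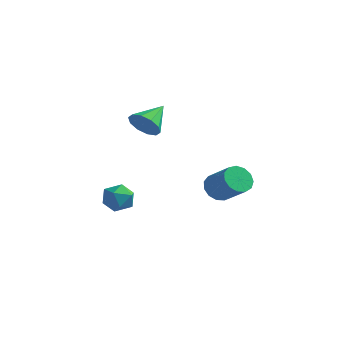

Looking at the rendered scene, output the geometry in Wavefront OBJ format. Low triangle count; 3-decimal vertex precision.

v -2.12 2.435 -4.36
v -1.265 2.113 -4.323
v -2.515 1.507 -3.277
v -1.66 1.185 -3.24
v -1.84 2.038 -2.962
v -1.596 2.611 -3.631
v -2.184 1.009 -3.969
v -1.94 1.582 -4.638
v -1.304 1.232 -4.082
v -1.092 1.867 -3.459
v -2.688 1.753 -4.141
v -2.476 2.388 -3.518
v 3.316 2.801 -2.21
v 3.78 3.157 -2.785
v 5.147 2.895 -1.845
v 4.684 2.539 -1.27
v 3.647 3.494 -2.498
v 5.014 3.232 -1.558
v 3.409 3.611 -2.12
v 4.776 3.349 -1.179
v 3.142 3.47 -1.77
v 4.509 3.208 -0.83
v 2.93 3.118 -1.56
v 4.297 2.856 -0.62
v 2.841 2.664 -1.557
v 4.208 2.402 -0.616
v 2.902 2.254 -1.761
v 4.27 1.992 -0.82
v 3.096 2.018 -2.107
v 4.463 1.756 -1.167
v 3.359 2.03 -2.487
v 4.726 1.768 -1.546
v 3.609 2.287 -2.778
v 4.976 2.025 -1.838
v 3.766 2.707 -2.89
v 5.133 2.445 -1.949
v -0.202 1.73 1.341
v 0.694 1.673 1.409
v -0.178 3.15 2.219
v 0.574 1.96 0.948
v 0.159 2.159 0.637
v -0.395 2.195 0.595
v -0.875 2.053 0.837
v -1.098 1.787 1.272
v -0.978 1.5 1.734
v -0.563 1.301 2.045
v -0.009 1.265 2.087
v 0.471 1.407 1.844
f 1 12 6
f 1 6 2
f 1 2 8
f 1 8 11
f 1 11 12
f 2 6 10
f 6 12 5
f 12 11 3
f 11 8 7
f 8 2 9
f 4 10 5
f 4 5 3
f 4 3 7
f 4 7 9
f 4 9 10
f 5 10 6
f 3 5 12
f 7 3 11
f 9 7 8
f 10 9 2
f 14 13 17
f 14 17 15
f 15 17 18
f 15 18 16
f 17 13 19
f 17 19 18
f 18 19 20
f 18 20 16
f 19 13 21
f 19 21 20
f 20 21 22
f 20 22 16
f 21 13 23
f 21 23 22
f 22 23 24
f 22 24 16
f 23 13 25
f 23 25 24
f 24 25 26
f 24 26 16
f 25 13 27
f 25 27 26
f 26 27 28
f 26 28 16
f 27 13 29
f 27 29 28
f 28 29 30
f 28 30 16
f 29 13 31
f 29 31 30
f 30 31 32
f 30 32 16
f 31 13 33
f 31 33 32
f 32 33 34
f 32 34 16
f 33 13 35
f 33 35 34
f 34 35 36
f 34 36 16
f 35 13 14
f 35 14 36
f 36 14 15
f 36 15 16
f 38 37 40
f 38 40 39
f 40 37 41
f 40 41 39
f 41 37 42
f 41 42 39
f 42 37 43
f 42 43 39
f 43 37 44
f 43 44 39
f 44 37 45
f 44 45 39
f 45 37 46
f 45 46 39
f 46 37 47
f 46 47 39
f 47 37 48
f 47 48 39
f 48 37 38
f 48 38 39



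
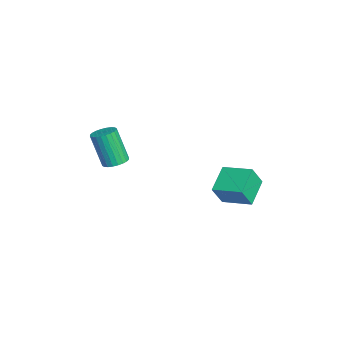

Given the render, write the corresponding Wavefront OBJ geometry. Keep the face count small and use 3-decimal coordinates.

v -0.451 3.037 -4.351
v -0.114 2.506 -3.213
v 0.398 4.334 -3.997
v 0.735 3.802 -2.859
v 0.805 2.398 -5.021
v 1.142 1.866 -3.883
v 1.654 3.694 -4.667
v 1.991 3.163 -3.529
v -2.33 -2.416 -4.1
v -1.79 -2.089 -3.847
v -2.31 -2.637 -2.027
v -2.85 -2.964 -2.28
v -1.974 -1.897 -3.842
v -2.494 -2.445 -2.022
v -2.212 -1.785 -3.876
v -2.732 -2.333 -2.056
v -2.467 -1.769 -3.944
v -2.988 -2.316 -2.125
v -2.702 -1.851 -4.036
v -3.223 -2.399 -2.217
v -2.881 -2.019 -4.138
v -3.401 -2.567 -2.318
v -2.975 -2.248 -4.234
v -3.495 -2.796 -2.414
v -2.971 -2.502 -4.309
v -3.491 -3.05 -2.49
v -2.87 -2.743 -4.353
v -3.39 -3.291 -2.533
v -2.686 -2.935 -4.358
v -3.206 -3.483 -2.538
v -2.448 -3.047 -4.324
v -2.968 -3.595 -2.504
v -2.192 -3.064 -4.255
v -2.713 -3.611 -2.436
v -1.957 -2.981 -4.163
v -2.478 -3.529 -2.344
v -1.779 -2.813 -4.062
v -2.299 -3.361 -2.242
v -1.685 -2.584 -3.966
v -2.205 -3.132 -2.146
v -1.689 -2.33 -3.89
v -2.209 -2.878 -2.071
f 2 4 1
f 5 2 1
f 1 4 3
f 3 5 1
f 2 8 4
f 6 2 5
f 6 8 2
f 4 8 3
f 7 5 3
f 3 8 7
f 7 6 5
f 8 6 7
f 10 9 13
f 10 13 11
f 11 13 14
f 11 14 12
f 13 9 15
f 13 15 14
f 14 15 16
f 14 16 12
f 15 9 17
f 15 17 16
f 16 17 18
f 16 18 12
f 17 9 19
f 17 19 18
f 18 19 20
f 18 20 12
f 19 9 21
f 19 21 20
f 20 21 22
f 20 22 12
f 21 9 23
f 21 23 22
f 22 23 24
f 22 24 12
f 23 9 25
f 23 25 24
f 24 25 26
f 24 26 12
f 25 9 27
f 25 27 26
f 26 27 28
f 26 28 12
f 27 9 29
f 27 29 28
f 28 29 30
f 28 30 12
f 29 9 31
f 29 31 30
f 30 31 32
f 30 32 12
f 31 9 33
f 31 33 32
f 32 33 34
f 32 34 12
f 33 9 35
f 33 35 34
f 34 35 36
f 34 36 12
f 35 9 37
f 35 37 36
f 36 37 38
f 36 38 12
f 37 9 39
f 37 39 38
f 38 39 40
f 38 40 12
f 39 9 41
f 39 41 40
f 40 41 42
f 40 42 12
f 41 9 10
f 41 10 42
f 42 10 11
f 42 11 12



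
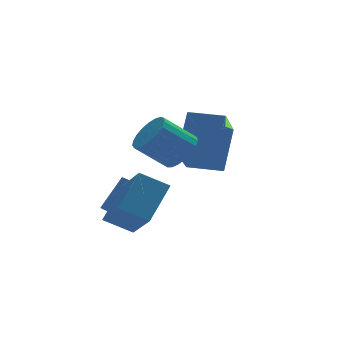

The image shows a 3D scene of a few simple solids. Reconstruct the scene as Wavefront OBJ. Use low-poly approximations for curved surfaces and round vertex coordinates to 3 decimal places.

v -1.238 -0.675 1.762
v -0.195 0.191 2.836
v -1.258 0.86 0.543
v -0.215 1.726 1.617
v -0.305 -1.106 1.203
v 0.738 -0.24 2.277
v -0.325 0.429 -0.016
v 0.718 1.295 1.058
v 1.459 0.611 3.382
v 1.909 1.176 3.748
v 0.831 1.415 4.704
v 0.381 0.849 4.338
v 1.743 1.357 3.517
v 0.666 1.595 4.473
v 1.529 1.409 3.262
v 0.451 1.647 4.218
v 1.303 1.323 3.028
v 0.225 1.561 3.984
v 1.103 1.113 2.856
v 0.025 1.352 3.811
v 0.965 0.817 2.774
v -0.113 1.055 3.73
v 0.913 0.485 2.797
v -0.165 0.724 3.753
v 0.954 0.175 2.922
v -0.123 0.413 3.878
v 1.084 -0.06 3.126
v 0.006 0.179 4.082
v 1.278 -0.179 3.375
v 0.2 0.06 4.33
v 1.503 -0.161 3.624
v 0.425 0.077 4.58
v 1.721 -0.01 3.832
v 0.643 0.229 4.788
v 1.893 0.249 3.962
v 0.815 0.487 4.918
v 1.99 0.57 3.992
v 0.913 0.808 4.948
v 1.996 0.898 3.916
v 0.918 1.136 4.872
v 1.701 1.657 2.817
v 2.459 2.639 4.334
v 2.543 2.948 1.559
v 3.302 3.93 3.075
v 2.798 0.89 2.765
v 3.557 1.872 4.281
v 3.641 2.181 1.506
v 4.399 3.163 3.023
v -0.35 2.047 0.105
v -0.056 2.508 -0.21
v 0.823 2.773 1.001
v 0.53 2.313 1.315
v -0.286 2.648 -0.074
v 0.594 2.913 1.137
v -0.53 2.651 0.103
v 0.35 2.916 1.314
v -0.733 2.516 0.28
v 0.147 2.781 1.491
v -0.848 2.273 0.417
v 0.031 2.538 1.628
v -0.849 1.978 0.482
v 0.03 2.244 1.693
v -0.736 1.7 0.461
v 0.144 1.965 1.672
v -0.534 1.501 0.358
v 0.346 1.766 1.569
v -0.29 1.427 0.197
v 0.59 1.692 1.408
v -0.06 1.495 0.015
v 0.82 1.761 1.226
v 0.104 1.69 -0.147
v 0.984 1.955 1.064
v 0.164 1.967 -0.251
v 1.044 2.232 0.96
v 0.106 2.262 -0.274
v 0.986 2.527 0.937
f 2 4 1
f 5 2 1
f 1 4 3
f 3 5 1
f 2 8 4
f 6 2 5
f 6 8 2
f 4 8 3
f 7 5 3
f 3 8 7
f 7 6 5
f 8 6 7
f 10 9 13
f 10 13 11
f 11 13 14
f 11 14 12
f 13 9 15
f 13 15 14
f 14 15 16
f 14 16 12
f 15 9 17
f 15 17 16
f 16 17 18
f 16 18 12
f 17 9 19
f 17 19 18
f 18 19 20
f 18 20 12
f 19 9 21
f 19 21 20
f 20 21 22
f 20 22 12
f 21 9 23
f 21 23 22
f 22 23 24
f 22 24 12
f 23 9 25
f 23 25 24
f 24 25 26
f 24 26 12
f 25 9 27
f 25 27 26
f 26 27 28
f 26 28 12
f 27 9 29
f 27 29 28
f 28 29 30
f 28 30 12
f 29 9 31
f 29 31 30
f 30 31 32
f 30 32 12
f 31 9 33
f 31 33 32
f 32 33 34
f 32 34 12
f 33 9 35
f 33 35 34
f 34 35 36
f 34 36 12
f 35 9 37
f 35 37 36
f 36 37 38
f 36 38 12
f 37 9 39
f 37 39 38
f 38 39 40
f 38 40 12
f 39 9 10
f 39 10 40
f 40 10 11
f 40 11 12
f 42 44 41
f 45 42 41
f 41 44 43
f 43 45 41
f 42 48 44
f 46 42 45
f 46 48 42
f 44 48 43
f 47 45 43
f 43 48 47
f 47 46 45
f 48 46 47
f 50 49 53
f 50 53 51
f 51 53 54
f 51 54 52
f 53 49 55
f 53 55 54
f 54 55 56
f 54 56 52
f 55 49 57
f 55 57 56
f 56 57 58
f 56 58 52
f 57 49 59
f 57 59 58
f 58 59 60
f 58 60 52
f 59 49 61
f 59 61 60
f 60 61 62
f 60 62 52
f 61 49 63
f 61 63 62
f 62 63 64
f 62 64 52
f 63 49 65
f 63 65 64
f 64 65 66
f 64 66 52
f 65 49 67
f 65 67 66
f 66 67 68
f 66 68 52
f 67 49 69
f 67 69 68
f 68 69 70
f 68 70 52
f 69 49 71
f 69 71 70
f 70 71 72
f 70 72 52
f 71 49 73
f 71 73 72
f 72 73 74
f 72 74 52
f 73 49 75
f 73 75 74
f 74 75 76
f 74 76 52
f 75 49 50
f 75 50 76
f 76 50 51
f 76 51 52



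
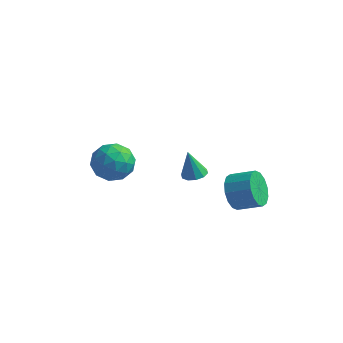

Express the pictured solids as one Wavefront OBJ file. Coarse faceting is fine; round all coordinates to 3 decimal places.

v -4.74 0.986 -2.017
v -4.124 1.723 -2.604
v -3.236 0.397 -1.176
v -2.62 1.134 -1.763
v -3.337 1.5 -0.977
v -4.267 1.864 -1.497
v -3.093 0.256 -2.283
v -4.023 0.62 -2.803
v -3.106 1.271 -2.768
v -3.257 2.04 -1.96
v -4.103 0.08 -1.82
v -4.254 0.849 -1.012
v -4.564 1.406 -2.384
v -2.796 0.714 -1.396
v -3.218 0.929 -0.934
v -2.856 1.362 -1.278
v -4.648 1.489 -1.734
v -4.285 1.922 -2.078
v -3.823 1.791 -1.122
v -3.075 0.198 -1.702
v -2.712 0.631 -2.046
v -4.504 0.758 -2.502
v -4.142 1.191 -2.846
v -3.537 0.329 -2.658
v -3.603 1.574 -2.825
v -2.72 1.228 -2.331
v -2.998 0.712 -2.637
v -3.544 0.926 -2.943
v -3.692 2.026 -2.351
v -2.808 1.68 -1.856
v -3.23 1.895 -1.395
v -3.776 2.109 -1.7
v -3.094 1.76 -2.447
v -4.552 0.44 -1.924
v -3.668 0.094 -1.429
v -3.584 0.011 -2.08
v -4.13 0.225 -2.385
v -4.64 0.892 -1.449
v -3.757 0.546 -0.955
v -3.816 1.194 -0.837
v -4.362 1.408 -1.143
v -4.266 0.36 -1.333
v 1.413 3.501 -4.12
v 1.84 2.964 -4.874
v 3.033 3.182 -4.355
v 2.607 3.719 -3.6
v 1.826 3.461 -5.052
v 3.02 3.679 -4.532
v 1.702 3.969 -4.979
v 2.895 4.187 -4.46
v 1.5 4.351 -4.676
v 2.694 4.569 -4.157
v 1.275 4.506 -4.224
v 2.469 4.724 -3.705
v 1.087 4.392 -3.744
v 2.281 4.61 -3.225
v 0.987 4.038 -3.365
v 2.18 4.256 -2.846
v 1 3.541 -3.188
v 2.194 3.759 -2.668
v 1.125 3.033 -3.26
v 2.318 3.251 -2.741
v 1.326 2.651 -3.563
v 2.52 2.869 -3.044
v 1.551 2.496 -4.015
v 2.745 2.714 -3.496
v 1.739 2.61 -4.495
v 2.933 2.828 -3.976
v 1.058 -0.197 -0.195
v 1.377 -0.724 -0.12
v 0.722 -0.203 1.195
v 1.617 -0.431 -0.061
v 1.643 -0.049 -0.053
v 1.446 0.277 -0.099
v 1.101 0.421 -0.182
v 0.74 0.33 -0.27
v 0.5 0.037 -0.329
v 0.473 -0.345 -0.337
v 0.67 -0.671 -0.291
v 1.015 -0.815 -0.208
f 1 38 17
f 38 12 41
f 17 41 6
f 38 41 17
f 1 17 13
f 17 6 18
f 13 18 2
f 17 18 13
f 1 13 22
f 13 2 23
f 22 23 8
f 13 23 22
f 1 22 34
f 22 8 37
f 34 37 11
f 22 37 34
f 1 34 38
f 34 11 42
f 38 42 12
f 34 42 38
f 2 18 29
f 18 6 32
f 29 32 10
f 18 32 29
f 6 41 19
f 41 12 40
f 19 40 5
f 41 40 19
f 12 42 39
f 42 11 35
f 39 35 3
f 42 35 39
f 11 37 36
f 37 8 24
f 36 24 7
f 37 24 36
f 8 23 28
f 23 2 25
f 28 25 9
f 23 25 28
f 4 30 16
f 30 10 31
f 16 31 5
f 30 31 16
f 4 16 14
f 16 5 15
f 14 15 3
f 16 15 14
f 4 14 21
f 14 3 20
f 21 20 7
f 14 20 21
f 4 21 26
f 21 7 27
f 26 27 9
f 21 27 26
f 4 26 30
f 26 9 33
f 30 33 10
f 26 33 30
f 5 31 19
f 31 10 32
f 19 32 6
f 31 32 19
f 3 15 39
f 15 5 40
f 39 40 12
f 15 40 39
f 7 20 36
f 20 3 35
f 36 35 11
f 20 35 36
f 9 27 28
f 27 7 24
f 28 24 8
f 27 24 28
f 10 33 29
f 33 9 25
f 29 25 2
f 33 25 29
f 44 43 47
f 44 47 45
f 45 47 48
f 45 48 46
f 47 43 49
f 47 49 48
f 48 49 50
f 48 50 46
f 49 43 51
f 49 51 50
f 50 51 52
f 50 52 46
f 51 43 53
f 51 53 52
f 52 53 54
f 52 54 46
f 53 43 55
f 53 55 54
f 54 55 56
f 54 56 46
f 55 43 57
f 55 57 56
f 56 57 58
f 56 58 46
f 57 43 59
f 57 59 58
f 58 59 60
f 58 60 46
f 59 43 61
f 59 61 60
f 60 61 62
f 60 62 46
f 61 43 63
f 61 63 62
f 62 63 64
f 62 64 46
f 63 43 65
f 63 65 64
f 64 65 66
f 64 66 46
f 65 43 67
f 65 67 66
f 66 67 68
f 66 68 46
f 67 43 44
f 67 44 68
f 68 44 45
f 68 45 46
f 70 69 72
f 70 72 71
f 72 69 73
f 72 73 71
f 73 69 74
f 73 74 71
f 74 69 75
f 74 75 71
f 75 69 76
f 75 76 71
f 76 69 77
f 76 77 71
f 77 69 78
f 77 78 71
f 78 69 79
f 78 79 71
f 79 69 80
f 79 80 71
f 80 69 70
f 80 70 71



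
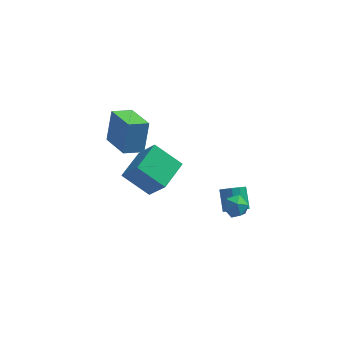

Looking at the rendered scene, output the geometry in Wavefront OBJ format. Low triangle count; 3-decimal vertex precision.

v -2.773 0.198 -3.083
v -4.036 0.681 -2.173
v -2.053 1.578 -2.816
v -3.316 2.061 -1.906
v -2.024 -0.461 -1.694
v -3.287 0.022 -0.784
v -1.304 0.919 -1.427
v -2.567 1.402 -0.517
v 1.126 -1.358 -2.339
v 1.408 -1.664 -1.906
v 1.235 -0.809 -1.189
v 0.954 -0.502 -1.621
v 1.645 -1.483 -2.065
v 1.473 -0.628 -1.347
v 1.718 -1.262 -2.31
v 1.545 -0.407 -1.592
v 1.603 -1.072 -2.565
v 1.43 -0.216 -1.847
v 1.337 -0.972 -2.748
v 1.164 -0.117 -2.03
v 1.003 -0.995 -2.801
v 0.831 -0.139 -2.083
v 0.709 -1.133 -2.707
v 0.537 -0.277 -1.989
v 0.548 -1.342 -2.497
v 0.375 -0.487 -1.779
v 0.57 -1.556 -2.236
v 0.397 -0.701 -1.518
v 0.768 -1.708 -2.008
v 0.596 -0.852 -1.29
v 1.081 -1.748 -1.885
v 0.908 -0.892 -1.167
v 0.862 -1.605 -1.034
v 1.255 -1.84 -0.584
v 0.925 -2.5 -1.556
v 1.318 -2.735 -1.106
v 0.7 -2.628 -0.969
v 0.661 -2.075 -0.646
v 1.519 -2.265 -1.494
v 1.48 -1.712 -1.171
v 1.66 -2.248 -0.868
v 1.155 -2.472 -0.544
v 1.025 -1.868 -1.596
v 0.52 -2.092 -1.272
v -4.047 2.216 -2.135
v -3.834 2.904 -0.628
v -4.914 3.693 -2.687
v -4.701 4.381 -1.181
v -3.119 2.639 -2.459
v -2.906 3.327 -0.953
v -3.986 4.116 -3.012
v -3.773 4.804 -1.505
f 2 4 1
f 5 2 1
f 1 4 3
f 3 5 1
f 2 8 4
f 6 2 5
f 6 8 2
f 4 8 3
f 7 5 3
f 3 8 7
f 7 6 5
f 8 6 7
f 10 9 13
f 10 13 11
f 11 13 14
f 11 14 12
f 13 9 15
f 13 15 14
f 14 15 16
f 14 16 12
f 15 9 17
f 15 17 16
f 16 17 18
f 16 18 12
f 17 9 19
f 17 19 18
f 18 19 20
f 18 20 12
f 19 9 21
f 19 21 20
f 20 21 22
f 20 22 12
f 21 9 23
f 21 23 22
f 22 23 24
f 22 24 12
f 23 9 25
f 23 25 24
f 24 25 26
f 24 26 12
f 25 9 27
f 25 27 26
f 26 27 28
f 26 28 12
f 27 9 29
f 27 29 28
f 28 29 30
f 28 30 12
f 29 9 31
f 29 31 30
f 30 31 32
f 30 32 12
f 31 9 10
f 31 10 32
f 32 10 11
f 32 11 12
f 33 44 38
f 33 38 34
f 33 34 40
f 33 40 43
f 33 43 44
f 34 38 42
f 38 44 37
f 44 43 35
f 43 40 39
f 40 34 41
f 36 42 37
f 36 37 35
f 36 35 39
f 36 39 41
f 36 41 42
f 37 42 38
f 35 37 44
f 39 35 43
f 41 39 40
f 42 41 34
f 46 48 45
f 49 46 45
f 45 48 47
f 47 49 45
f 46 52 48
f 50 46 49
f 50 52 46
f 48 52 47
f 51 49 47
f 47 52 51
f 51 50 49
f 52 50 51



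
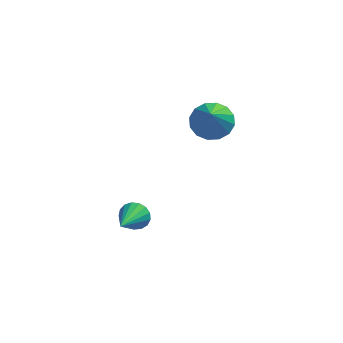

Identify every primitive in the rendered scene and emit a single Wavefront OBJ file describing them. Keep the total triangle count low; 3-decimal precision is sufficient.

v 1.131 3.67 1.203
v 2.089 4.019 1.452
v 1.209 2.29 2.837
v 1.748 4.334 1.734
v 1.241 4.47 1.874
v 0.704 4.393 1.834
v 0.282 4.121 1.625
v 0.087 3.729 1.304
v 0.172 3.321 0.955
v 0.514 3.007 0.672
v 1.021 2.87 0.532
v 1.557 2.947 0.572
v 1.979 3.219 0.781
v 2.174 3.611 1.103
v -1.656 -1.213 -1.654
v -1.309 -1.542 -2.218
v -1.984 -2.947 -0.846
v -1.05 -1.482 -1.984
v -0.931 -1.36 -1.673
v -0.978 -1.204 -1.359
v -1.18 -1.051 -1.111
v -1.491 -0.935 -0.989
v -1.84 -0.882 -1.018
v -2.147 -0.906 -1.193
v -2.341 -1 -1.474
v -2.379 -1.143 -1.796
v -2.251 -1.302 -2.085
v -1.987 -1.441 -2.276
v -1.647 -1.527 -2.324
f 2 1 4
f 2 4 3
f 4 1 5
f 4 5 3
f 5 1 6
f 5 6 3
f 6 1 7
f 6 7 3
f 7 1 8
f 7 8 3
f 8 1 9
f 8 9 3
f 9 1 10
f 9 10 3
f 10 1 11
f 10 11 3
f 11 1 12
f 11 12 3
f 12 1 13
f 12 13 3
f 13 1 14
f 13 14 3
f 14 1 2
f 14 2 3
f 16 15 18
f 16 18 17
f 18 15 19
f 18 19 17
f 19 15 20
f 19 20 17
f 20 15 21
f 20 21 17
f 21 15 22
f 21 22 17
f 22 15 23
f 22 23 17
f 23 15 24
f 23 24 17
f 24 15 25
f 24 25 17
f 25 15 26
f 25 26 17
f 26 15 27
f 26 27 17
f 27 15 28
f 27 28 17
f 28 15 29
f 28 29 17
f 29 15 16
f 29 16 17



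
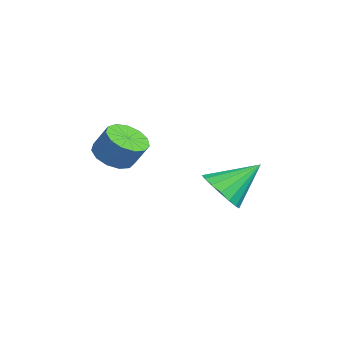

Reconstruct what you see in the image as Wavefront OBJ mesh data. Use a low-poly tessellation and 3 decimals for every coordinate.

v -1.332 2.741 -0.627
v -0.408 2.913 -0.658
v -1.548 4.099 0.487
v -0.575 3.162 -0.993
v -0.915 3.315 -1.245
v -1.351 3.336 -1.355
v -1.782 3.221 -1.299
v -2.11 2.996 -1.089
v -2.26 2.713 -0.773
v -2.197 2.436 -0.424
v -1.936 2.229 -0.121
v -1.537 2.14 0.065
v -1.09 2.188 0.093
v -0.699 2.363 -0.044
v -0.453 2.625 -0.315
v -2.519 -0.75 0.711
v -1.794 -0.592 0.362
v -1.456 -0.112 1.28
v -2.181 -0.27 1.629
v -2.064 -0.229 0.271
v -1.726 0.251 1.189
v -2.479 -0.03 0.32
v -2.14 0.45 1.238
v -2.906 -0.061 0.493
v -2.568 0.419 1.411
v -3.21 -0.31 0.735
v -2.872 0.17 1.654
v -3.295 -0.699 0.97
v -2.957 -0.219 1.888
v -3.134 -1.104 1.122
v -2.796 -0.624 2.04
v -2.777 -1.397 1.144
v -2.439 -0.917 2.062
v -2.339 -1.484 1.028
v -2 -1.004 1.946
v -1.957 -1.339 0.812
v -1.619 -0.859 1.73
v -1.754 -1.006 0.563
v -1.416 -0.526 1.482
f 2 1 4
f 2 4 3
f 4 1 5
f 4 5 3
f 5 1 6
f 5 6 3
f 6 1 7
f 6 7 3
f 7 1 8
f 7 8 3
f 8 1 9
f 8 9 3
f 9 1 10
f 9 10 3
f 10 1 11
f 10 11 3
f 11 1 12
f 11 12 3
f 12 1 13
f 12 13 3
f 13 1 14
f 13 14 3
f 14 1 15
f 14 15 3
f 15 1 2
f 15 2 3
f 17 16 20
f 17 20 18
f 18 20 21
f 18 21 19
f 20 16 22
f 20 22 21
f 21 22 23
f 21 23 19
f 22 16 24
f 22 24 23
f 23 24 25
f 23 25 19
f 24 16 26
f 24 26 25
f 25 26 27
f 25 27 19
f 26 16 28
f 26 28 27
f 27 28 29
f 27 29 19
f 28 16 30
f 28 30 29
f 29 30 31
f 29 31 19
f 30 16 32
f 30 32 31
f 31 32 33
f 31 33 19
f 32 16 34
f 32 34 33
f 33 34 35
f 33 35 19
f 34 16 36
f 34 36 35
f 35 36 37
f 35 37 19
f 36 16 38
f 36 38 37
f 37 38 39
f 37 39 19
f 38 16 17
f 38 17 39
f 39 17 18
f 39 18 19



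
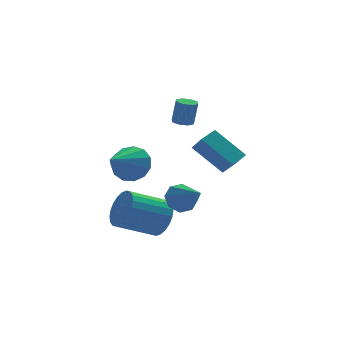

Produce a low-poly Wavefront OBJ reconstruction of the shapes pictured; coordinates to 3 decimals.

v -2.395 0.621 -2.281
v -2.033 1.15 -1.399
v -3.943 0.988 -0.518
v -4.305 0.459 -1.399
v -2.171 1.473 -1.639
v -4.081 1.311 -0.758
v -2.343 1.666 -1.977
v -4.253 1.504 -1.095
v -2.523 1.7 -2.36
v -4.433 1.539 -1.479
v -2.684 1.57 -2.732
v -4.594 1.408 -1.851
v -2.8 1.295 -3.035
v -4.71 1.134 -2.154
v -2.855 0.918 -3.223
v -4.765 0.756 -2.342
v -2.84 0.495 -3.268
v -4.75 0.333 -2.386
v -2.757 0.092 -3.162
v -4.667 -0.07 -2.281
v -2.619 -0.231 -2.922
v -4.529 -0.393 -2.041
v -2.447 -0.424 -2.585
v -4.357 -0.586 -1.703
v -2.267 -0.459 -2.201
v -4.177 -0.62 -1.32
v -2.106 -0.328 -1.829
v -4.016 -0.49 -0.948
v -1.99 -0.054 -1.526
v -3.9 -0.215 -0.645
v -1.935 0.324 -1.338
v -3.845 0.162 -0.457
v -1.95 0.747 -1.294
v -3.86 0.585 -0.412
v -0.967 2.264 3.093
v -0.447 2.39 3.019
v -0.253 2.341 4.314
v -0.773 2.216 4.387
v -0.685 2.724 3.068
v -0.491 2.676 4.362
v -1.088 2.789 3.131
v -0.894 2.74 4.425
v -1.421 2.547 3.171
v -1.227 2.498 4.466
v -1.487 2.139 3.166
v -1.293 2.09 4.461
v -1.249 1.804 3.118
v -1.055 1.756 4.412
v -0.846 1.74 3.055
v -0.652 1.691 4.349
v -0.513 1.982 3.014
v -0.319 1.933 4.309
v -3.109 3.721 0.026
v -2.641 2.919 -0.524
v -4.431 2.299 0.974
v -2.329 2.975 -0.005
v -2.265 3.268 0.525
v -2.469 3.705 0.896
v -2.876 4.147 0.991
v -3.358 4.454 0.78
v -3.76 4.528 0.33
v -3.956 4.346 -0.217
v -3.883 3.965 -0.686
v -3.564 3.507 -0.929
v -3.101 3.117 -0.869
v -1.659 -0.185 -0.751
v -0.975 0.21 -0.437
v -1.161 -1.795 0.191
v -1.497 0.273 -0.054
v -2.113 0.067 -0.079
v -2.464 -0.286 -0.497
v -2.343 -0.581 -1.065
v -1.821 -0.644 -1.448
v -1.205 -0.438 -1.423
v -0.854 -0.085 -1.005
v -0.547 2.204 1.426
v -0.286 1.458 2.22
v 0.265 2.801 1.72
v 0.526 2.056 2.514
v 0.674 1.204 0.086
v 0.935 0.459 0.88
v 1.486 1.802 0.38
v 1.747 1.056 1.174
f 2 1 5
f 2 5 3
f 3 5 6
f 3 6 4
f 5 1 7
f 5 7 6
f 6 7 8
f 6 8 4
f 7 1 9
f 7 9 8
f 8 9 10
f 8 10 4
f 9 1 11
f 9 11 10
f 10 11 12
f 10 12 4
f 11 1 13
f 11 13 12
f 12 13 14
f 12 14 4
f 13 1 15
f 13 15 14
f 14 15 16
f 14 16 4
f 15 1 17
f 15 17 16
f 16 17 18
f 16 18 4
f 17 1 19
f 17 19 18
f 18 19 20
f 18 20 4
f 19 1 21
f 19 21 20
f 20 21 22
f 20 22 4
f 21 1 23
f 21 23 22
f 22 23 24
f 22 24 4
f 23 1 25
f 23 25 24
f 24 25 26
f 24 26 4
f 25 1 27
f 25 27 26
f 26 27 28
f 26 28 4
f 27 1 29
f 27 29 28
f 28 29 30
f 28 30 4
f 29 1 31
f 29 31 30
f 30 31 32
f 30 32 4
f 31 1 33
f 31 33 32
f 32 33 34
f 32 34 4
f 33 1 2
f 33 2 34
f 34 2 3
f 34 3 4
f 36 35 39
f 36 39 37
f 37 39 40
f 37 40 38
f 39 35 41
f 39 41 40
f 40 41 42
f 40 42 38
f 41 35 43
f 41 43 42
f 42 43 44
f 42 44 38
f 43 35 45
f 43 45 44
f 44 45 46
f 44 46 38
f 45 35 47
f 45 47 46
f 46 47 48
f 46 48 38
f 47 35 49
f 47 49 48
f 48 49 50
f 48 50 38
f 49 35 51
f 49 51 50
f 50 51 52
f 50 52 38
f 51 35 36
f 51 36 52
f 52 36 37
f 52 37 38
f 54 53 56
f 54 56 55
f 56 53 57
f 56 57 55
f 57 53 58
f 57 58 55
f 58 53 59
f 58 59 55
f 59 53 60
f 59 60 55
f 60 53 61
f 60 61 55
f 61 53 62
f 61 62 55
f 62 53 63
f 62 63 55
f 63 53 64
f 63 64 55
f 64 53 65
f 64 65 55
f 65 53 54
f 65 54 55
f 67 66 69
f 67 69 68
f 69 66 70
f 69 70 68
f 70 66 71
f 70 71 68
f 71 66 72
f 71 72 68
f 72 66 73
f 72 73 68
f 73 66 74
f 73 74 68
f 74 66 75
f 74 75 68
f 75 66 67
f 75 67 68
f 77 79 76
f 80 77 76
f 76 79 78
f 78 80 76
f 77 83 79
f 81 77 80
f 81 83 77
f 79 83 78
f 82 80 78
f 78 83 82
f 82 81 80
f 83 81 82



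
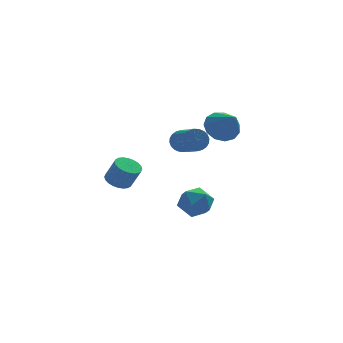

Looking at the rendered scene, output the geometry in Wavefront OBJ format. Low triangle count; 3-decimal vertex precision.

v 2.217 2.263 -0.68
v 2.68 1.795 -1.322
v 2.543 1.077 0.42
v 3.025 2.105 -1.09
v 3.113 2.465 -0.728
v 2.916 2.761 -0.35
v 2.498 2.899 -0.077
v 1.99 2.835 0.004
v 1.554 2.589 -0.131
v 1.329 2.24 -0.441
v 1.385 1.898 -0.826
v 1.706 1.672 -1.165
v 2.188 1.634 -1.35
v -0.434 -1.304 -4.071
v 0.291 -0.975 -3.621
v -0.451 -2.485 -3.179
v 0.274 -2.156 -2.729
v -0.536 -1.737 -2.659
v -0.526 -1.007 -3.21
v 0.366 -2.453 -3.59
v 0.376 -1.723 -4.141
v 0.785 -1.685 -3.324
v 0.228 -1.243 -2.749
v -0.388 -2.217 -4.051
v -0.945 -1.775 -3.476
v -0.019 0.828 -0.729
v 0.425 1.061 -0.331
v 0.583 -0.636 0.487
v 0.139 -0.868 0.089
v 0.216 1.104 -0.201
v 0.374 -0.593 0.616
v -0.029 1.105 -0.152
v 0.129 -0.592 0.665
v -0.272 1.064 -0.19
v -0.114 -0.633 0.627
v -0.477 0.987 -0.311
v -0.319 -0.71 0.507
v -0.612 0.886 -0.495
v -0.454 -0.811 0.322
v -0.656 0.776 -0.714
v -0.499 -0.921 0.103
v -0.604 0.674 -0.936
v -0.447 -1.023 -0.119
v -0.463 0.596 -1.127
v -0.305 -1.101 -0.309
v -0.254 0.553 -1.256
v -0.096 -1.144 -0.439
v -0.009 0.552 -1.305
v 0.149 -1.145 -0.488
v 0.234 0.593 -1.267
v 0.392 -1.104 -0.45
v 0.439 0.67 -1.147
v 0.597 -1.027 -0.329
v 0.574 0.771 -0.962
v 0.732 -0.926 -0.145
v 0.619 0.881 -0.743
v 0.776 -0.816 0.074
v 0.567 0.983 -0.521
v 0.724 -0.714 0.296
v -3.808 -2.787 -1.067
v -3.491 -3.272 -1.337
v -3.095 -3.579 -0.324
v -3.412 -3.093 -0.053
v -3.32 -3.09 -1.349
v -2.925 -3.397 -0.336
v -3.224 -2.862 -1.317
v -2.828 -3.169 -0.304
v -3.216 -2.622 -1.248
v -2.821 -2.929 -0.235
v -3.299 -2.407 -1.15
v -2.904 -2.714 -0.137
v -3.459 -2.251 -1.04
v -3.064 -2.557 -0.027
v -3.672 -2.175 -0.934
v -3.277 -2.482 0.079
v -3.906 -2.193 -0.848
v -3.511 -2.5 0.165
v -4.125 -2.301 -0.796
v -3.729 -2.608 0.217
v -4.295 -2.483 -0.784
v -3.9 -2.79 0.229
v -4.392 -2.711 -0.816
v -3.996 -3.018 0.197
v -4.399 -2.951 -0.885
v -4.004 -3.258 0.128
v -4.316 -3.166 -0.983
v -3.921 -3.473 0.03
v -4.156 -3.323 -1.093
v -3.761 -3.629 -0.08
v -3.943 -3.398 -1.199
v -3.548 -3.705 -0.186
v -3.709 -3.38 -1.285
v -3.314 -3.687 -0.272
f 2 1 4
f 2 4 3
f 4 1 5
f 4 5 3
f 5 1 6
f 5 6 3
f 6 1 7
f 6 7 3
f 7 1 8
f 7 8 3
f 8 1 9
f 8 9 3
f 9 1 10
f 9 10 3
f 10 1 11
f 10 11 3
f 11 1 12
f 11 12 3
f 12 1 13
f 12 13 3
f 13 1 2
f 13 2 3
f 14 25 19
f 14 19 15
f 14 15 21
f 14 21 24
f 14 24 25
f 15 19 23
f 19 25 18
f 25 24 16
f 24 21 20
f 21 15 22
f 17 23 18
f 17 18 16
f 17 16 20
f 17 20 22
f 17 22 23
f 18 23 19
f 16 18 25
f 20 16 24
f 22 20 21
f 23 22 15
f 27 26 30
f 27 30 28
f 28 30 31
f 28 31 29
f 30 26 32
f 30 32 31
f 31 32 33
f 31 33 29
f 32 26 34
f 32 34 33
f 33 34 35
f 33 35 29
f 34 26 36
f 34 36 35
f 35 36 37
f 35 37 29
f 36 26 38
f 36 38 37
f 37 38 39
f 37 39 29
f 38 26 40
f 38 40 39
f 39 40 41
f 39 41 29
f 40 26 42
f 40 42 41
f 41 42 43
f 41 43 29
f 42 26 44
f 42 44 43
f 43 44 45
f 43 45 29
f 44 26 46
f 44 46 45
f 45 46 47
f 45 47 29
f 46 26 48
f 46 48 47
f 47 48 49
f 47 49 29
f 48 26 50
f 48 50 49
f 49 50 51
f 49 51 29
f 50 26 52
f 50 52 51
f 51 52 53
f 51 53 29
f 52 26 54
f 52 54 53
f 53 54 55
f 53 55 29
f 54 26 56
f 54 56 55
f 55 56 57
f 55 57 29
f 56 26 58
f 56 58 57
f 57 58 59
f 57 59 29
f 58 26 27
f 58 27 59
f 59 27 28
f 59 28 29
f 61 60 64
f 61 64 62
f 62 64 65
f 62 65 63
f 64 60 66
f 64 66 65
f 65 66 67
f 65 67 63
f 66 60 68
f 66 68 67
f 67 68 69
f 67 69 63
f 68 60 70
f 68 70 69
f 69 70 71
f 69 71 63
f 70 60 72
f 70 72 71
f 71 72 73
f 71 73 63
f 72 60 74
f 72 74 73
f 73 74 75
f 73 75 63
f 74 60 76
f 74 76 75
f 75 76 77
f 75 77 63
f 76 60 78
f 76 78 77
f 77 78 79
f 77 79 63
f 78 60 80
f 78 80 79
f 79 80 81
f 79 81 63
f 80 60 82
f 80 82 81
f 81 82 83
f 81 83 63
f 82 60 84
f 82 84 83
f 83 84 85
f 83 85 63
f 84 60 86
f 84 86 85
f 85 86 87
f 85 87 63
f 86 60 88
f 86 88 87
f 87 88 89
f 87 89 63
f 88 60 90
f 88 90 89
f 89 90 91
f 89 91 63
f 90 60 92
f 90 92 91
f 91 92 93
f 91 93 63
f 92 60 61
f 92 61 93
f 93 61 62
f 93 62 63

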